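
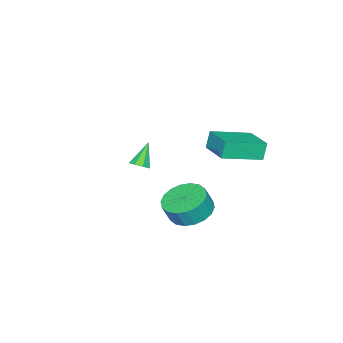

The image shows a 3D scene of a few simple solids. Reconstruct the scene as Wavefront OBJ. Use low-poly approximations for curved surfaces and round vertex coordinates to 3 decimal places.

v -0.508 1.966 -0.966
v -0.815 1.991 -0.067
v 0.441 3.298 -0.678
v 0.134 3.323 0.22
v 1.046 0.737 -0.4
v 0.739 0.762 0.498
v 1.995 2.069 -0.113
v 1.688 2.094 0.786
v 3.202 1.287 -3.115
v 4.171 1.064 -3.509
v 4.508 0.85 -2.559
v 3.538 1.073 -2.165
v 4.2 1.53 -3.414
v 4.537 1.316 -2.465
v 4.031 1.947 -3.26
v 4.367 1.734 -2.311
v 3.697 2.234 -3.078
v 4.034 2.021 -2.128
v 3.266 2.333 -2.902
v 3.603 2.12 -1.953
v 2.822 2.225 -2.769
v 3.158 2.012 -1.819
v 2.453 1.931 -2.704
v 2.789 1.718 -1.755
v 2.232 1.51 -2.721
v 2.569 1.296 -1.771
v 2.203 1.044 -2.815
v 2.54 0.83 -1.866
v 2.373 0.626 -2.969
v 2.709 0.413 -2.02
v 2.706 0.339 -3.152
v 3.043 0.126 -2.202
v 3.137 0.24 -3.327
v 3.474 0.027 -2.378
v 3.582 0.348 -3.461
v 3.918 0.135 -2.511
v 3.951 0.642 -3.525
v 4.287 0.429 -2.576
v -0.321 -3.633 -3.925
v -0.026 -3.243 -3.697
v -1.179 -3.647 -2.795
v -0.334 -3.093 -3.929
v -0.634 -3.26 -4.159
v -0.751 -3.646 -4.252
v -0.616 -4.024 -4.154
v -0.308 -4.173 -3.922
v -0.008 -4.006 -3.692
v 0.109 -3.621 -3.599
f 2 4 1
f 5 2 1
f 1 4 3
f 3 5 1
f 2 8 4
f 6 2 5
f 6 8 2
f 4 8 3
f 7 5 3
f 3 8 7
f 7 6 5
f 8 6 7
f 10 9 13
f 10 13 11
f 11 13 14
f 11 14 12
f 13 9 15
f 13 15 14
f 14 15 16
f 14 16 12
f 15 9 17
f 15 17 16
f 16 17 18
f 16 18 12
f 17 9 19
f 17 19 18
f 18 19 20
f 18 20 12
f 19 9 21
f 19 21 20
f 20 21 22
f 20 22 12
f 21 9 23
f 21 23 22
f 22 23 24
f 22 24 12
f 23 9 25
f 23 25 24
f 24 25 26
f 24 26 12
f 25 9 27
f 25 27 26
f 26 27 28
f 26 28 12
f 27 9 29
f 27 29 28
f 28 29 30
f 28 30 12
f 29 9 31
f 29 31 30
f 30 31 32
f 30 32 12
f 31 9 33
f 31 33 32
f 32 33 34
f 32 34 12
f 33 9 35
f 33 35 34
f 34 35 36
f 34 36 12
f 35 9 37
f 35 37 36
f 36 37 38
f 36 38 12
f 37 9 10
f 37 10 38
f 38 10 11
f 38 11 12
f 40 39 42
f 40 42 41
f 42 39 43
f 42 43 41
f 43 39 44
f 43 44 41
f 44 39 45
f 44 45 41
f 45 39 46
f 45 46 41
f 46 39 47
f 46 47 41
f 47 39 48
f 47 48 41
f 48 39 40
f 48 40 41



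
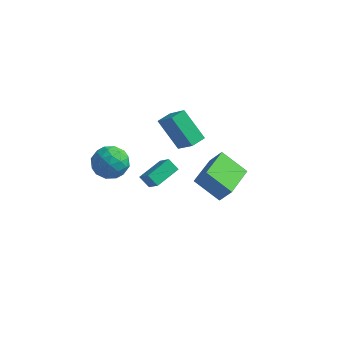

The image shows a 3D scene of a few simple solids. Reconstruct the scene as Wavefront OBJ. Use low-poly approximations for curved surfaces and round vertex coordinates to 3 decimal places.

v 3.014 -2.82 1.349
v 3.62 -2.765 2.204
v 2.965 -0.843 1.255
v 3.571 -0.788 2.11
v 4.369 -2.832 0.39
v 4.975 -2.777 1.245
v 4.32 -0.855 0.296
v 4.926 -0.8 1.151
v 0.706 0.364 0.319
v -0.582 0.719 1.752
v 1.018 1.161 0.402
v -0.27 1.516 1.835
v 1.71 -0.136 1.345
v 0.422 0.219 2.778
v 2.022 0.661 1.428
v 0.734 1.016 2.861
v -2.719 -0.05 -0.922
v -1.935 -0.343 -0.285
v -2.885 -1.657 -1.455
v -2.101 -1.95 -0.818
v -3.022 -1.645 -0.413
v -2.92 -0.652 -0.083
v -1.9 -1.348 -1.657
v -1.798 -0.355 -1.327
v -1.429 -1.145 -0.739
v -2.123 -1.328 0.03
v -2.697 -0.672 -1.77
v -3.391 -0.855 -1.001
v -2.313 -0.055 -0.557
v -2.507 -1.945 -1.183
v -3.049 -1.766 -0.945
v -2.588 -1.937 -0.571
v -2.891 -0.237 -0.438
v -2.431 -0.409 -0.064
v -3.07 -1.175 -0.139
v -2.389 -1.591 -1.676
v -1.929 -1.763 -1.302
v -2.232 -0.063 -1.169
v -1.771 -0.234 -0.795
v -1.75 -0.825 -1.601
v -1.554 -0.699 -0.449
v -1.652 -1.643 -0.762
v -1.534 -1.29 -1.255
v -1.474 -0.706 -1.062
v -1.962 -0.807 0.003
v -2.06 -1.751 -0.311
v -2.601 -1.572 -0.072
v -2.541 -0.988 0.121
v -1.665 -1.278 -0.264
v -2.76 -0.249 -1.429
v -2.858 -1.193 -1.743
v -2.279 -1.012 -1.861
v -2.219 -0.428 -1.668
v -3.168 -0.357 -0.978
v -3.266 -1.301 -1.291
v -3.346 -1.294 -0.678
v -3.286 -0.71 -0.485
v -3.155 -0.722 -1.476
v -1.35 1.231 -4.399
v -1.937 1.3 -3.844
v -0.835 2.645 -4.029
v -1.421 2.714 -3.475
v -0.619 0.746 -3.565
v -1.205 0.815 -3.011
v -0.103 2.16 -3.196
v -0.69 2.229 -2.641
f 2 4 1
f 5 2 1
f 1 4 3
f 3 5 1
f 2 8 4
f 6 2 5
f 6 8 2
f 4 8 3
f 7 5 3
f 3 8 7
f 7 6 5
f 8 6 7
f 10 12 9
f 13 10 9
f 9 12 11
f 11 13 9
f 10 16 12
f 14 10 13
f 14 16 10
f 12 16 11
f 15 13 11
f 11 16 15
f 15 14 13
f 16 14 15
f 17 54 33
f 54 28 57
f 33 57 22
f 54 57 33
f 17 33 29
f 33 22 34
f 29 34 18
f 33 34 29
f 17 29 38
f 29 18 39
f 38 39 24
f 29 39 38
f 17 38 50
f 38 24 53
f 50 53 27
f 38 53 50
f 17 50 54
f 50 27 58
f 54 58 28
f 50 58 54
f 18 34 45
f 34 22 48
f 45 48 26
f 34 48 45
f 22 57 35
f 57 28 56
f 35 56 21
f 57 56 35
f 28 58 55
f 58 27 51
f 55 51 19
f 58 51 55
f 27 53 52
f 53 24 40
f 52 40 23
f 53 40 52
f 24 39 44
f 39 18 41
f 44 41 25
f 39 41 44
f 20 46 32
f 46 26 47
f 32 47 21
f 46 47 32
f 20 32 30
f 32 21 31
f 30 31 19
f 32 31 30
f 20 30 37
f 30 19 36
f 37 36 23
f 30 36 37
f 20 37 42
f 37 23 43
f 42 43 25
f 37 43 42
f 20 42 46
f 42 25 49
f 46 49 26
f 42 49 46
f 21 47 35
f 47 26 48
f 35 48 22
f 47 48 35
f 19 31 55
f 31 21 56
f 55 56 28
f 31 56 55
f 23 36 52
f 36 19 51
f 52 51 27
f 36 51 52
f 25 43 44
f 43 23 40
f 44 40 24
f 43 40 44
f 26 49 45
f 49 25 41
f 45 41 18
f 49 41 45
f 60 62 59
f 63 60 59
f 59 62 61
f 61 63 59
f 60 66 62
f 64 60 63
f 64 66 60
f 62 66 61
f 65 63 61
f 61 66 65
f 65 64 63
f 66 64 65



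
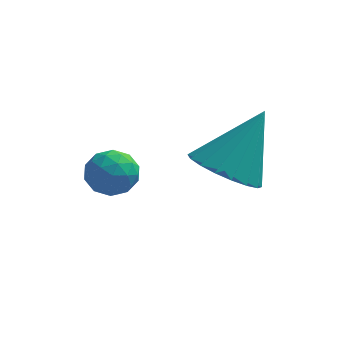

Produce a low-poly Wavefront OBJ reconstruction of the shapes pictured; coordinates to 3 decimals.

v 1.574 1.855 3.025
v 1.786 1.538 3.605
v 0.514 1.822 3.395
v 0.726 1.505 3.975
v 0.893 2.169 3.861
v 1.548 2.19 3.633
v 0.752 1.17 3.367
v 1.407 1.191 3.139
v 1.278 1.115 3.816
v 1.365 1.732 4.122
v 0.935 1.628 2.878
v 1.022 2.245 3.184
v 1.773 1.7 3.283
v 0.527 1.66 3.717
v 0.625 2.051 3.651
v 0.75 1.865 3.991
v 1.633 2.082 3.299
v 1.758 1.896 3.64
v 1.233 2.267 3.79
v 0.542 1.464 3.36
v 0.667 1.278 3.701
v 1.55 1.495 3.009
v 1.675 1.309 3.349
v 1.067 1.093 3.21
v 1.599 1.265 3.748
v 0.976 1.245 3.965
v 0.992 1.048 3.608
v 1.376 1.061 3.474
v 1.65 1.628 3.927
v 1.028 1.608 4.145
v 1.126 1.998 4.078
v 1.511 2.01 3.943
v 1.352 1.379 4.051
v 1.272 1.752 2.855
v 0.65 1.732 3.073
v 0.789 1.35 3.057
v 1.174 1.362 2.922
v 1.324 2.115 3.035
v 0.701 2.095 3.252
v 0.924 2.299 3.526
v 1.308 2.312 3.392
v 0.948 1.981 2.949
v 3.558 3.431 2.61
v 4.35 3.725 2.056
v 4.402 4.289 4.27
v 4.067 4.073 2.019
v 3.684 4.293 2.1
v 3.276 4.343 2.282
v 2.924 4.212 2.528
v 2.697 3.926 2.791
v 2.641 3.542 3.018
v 2.767 3.136 3.165
v 3.05 2.789 3.201
v 3.433 2.568 3.12
v 3.841 2.518 2.939
v 4.193 2.649 2.692
v 4.42 2.935 2.429
v 4.476 3.319 2.202
f 1 38 17
f 38 12 41
f 17 41 6
f 38 41 17
f 1 17 13
f 17 6 18
f 13 18 2
f 17 18 13
f 1 13 22
f 13 2 23
f 22 23 8
f 13 23 22
f 1 22 34
f 22 8 37
f 34 37 11
f 22 37 34
f 1 34 38
f 34 11 42
f 38 42 12
f 34 42 38
f 2 18 29
f 18 6 32
f 29 32 10
f 18 32 29
f 6 41 19
f 41 12 40
f 19 40 5
f 41 40 19
f 12 42 39
f 42 11 35
f 39 35 3
f 42 35 39
f 11 37 36
f 37 8 24
f 36 24 7
f 37 24 36
f 8 23 28
f 23 2 25
f 28 25 9
f 23 25 28
f 4 30 16
f 30 10 31
f 16 31 5
f 30 31 16
f 4 16 14
f 16 5 15
f 14 15 3
f 16 15 14
f 4 14 21
f 14 3 20
f 21 20 7
f 14 20 21
f 4 21 26
f 21 7 27
f 26 27 9
f 21 27 26
f 4 26 30
f 26 9 33
f 30 33 10
f 26 33 30
f 5 31 19
f 31 10 32
f 19 32 6
f 31 32 19
f 3 15 39
f 15 5 40
f 39 40 12
f 15 40 39
f 7 20 36
f 20 3 35
f 36 35 11
f 20 35 36
f 9 27 28
f 27 7 24
f 28 24 8
f 27 24 28
f 10 33 29
f 33 9 25
f 29 25 2
f 33 25 29
f 44 43 46
f 44 46 45
f 46 43 47
f 46 47 45
f 47 43 48
f 47 48 45
f 48 43 49
f 48 49 45
f 49 43 50
f 49 50 45
f 50 43 51
f 50 51 45
f 51 43 52
f 51 52 45
f 52 43 53
f 52 53 45
f 53 43 54
f 53 54 45
f 54 43 55
f 54 55 45
f 55 43 56
f 55 56 45
f 56 43 57
f 56 57 45
f 57 43 58
f 57 58 45
f 58 43 44
f 58 44 45



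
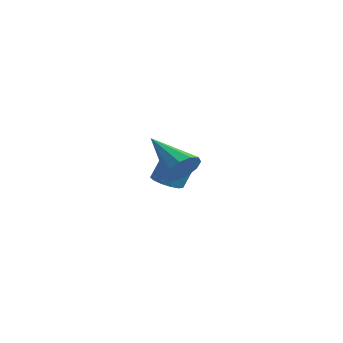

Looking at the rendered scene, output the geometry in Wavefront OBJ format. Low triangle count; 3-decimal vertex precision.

v -1.055 1.106 -1.768
v -0.41 0.745 -1.741
v -0.179 1.253 -0.446
v -0.825 1.614 -0.472
v -0.328 1.121 -1.903
v -0.097 1.628 -0.608
v -0.477 1.491 -2.022
v -0.246 1.999 -0.726
v -0.809 1.74 -2.06
v -0.579 2.248 -0.765
v -1.22 1.787 -2.005
v -0.99 2.295 -0.71
v -1.578 1.618 -1.875
v -1.348 2.126 -0.58
v -1.771 1.287 -1.711
v -1.54 1.794 -0.416
v -1.736 0.898 -1.565
v -1.505 1.406 -0.27
v -1.485 0.575 -1.483
v -1.254 1.083 -0.188
v -1.097 0.421 -1.491
v -0.867 0.929 -0.196
v -0.697 0.484 -1.588
v -0.466 0.992 -0.293
v 4.431 -2.794 1.562
v 4.759 -3.276 2.125
v 2.569 -2.806 2.638
v 4.836 -2.801 2.264
v 4.758 -2.324 2.135
v 4.556 -2.026 1.787
v 4.305 -2.022 1.353
v 4.103 -2.313 1
v 4.026 -2.788 0.861
v 4.103 -3.265 0.99
v 4.306 -3.563 1.338
v 4.556 -3.567 1.771
f 2 1 5
f 2 5 3
f 3 5 6
f 3 6 4
f 5 1 7
f 5 7 6
f 6 7 8
f 6 8 4
f 7 1 9
f 7 9 8
f 8 9 10
f 8 10 4
f 9 1 11
f 9 11 10
f 10 11 12
f 10 12 4
f 11 1 13
f 11 13 12
f 12 13 14
f 12 14 4
f 13 1 15
f 13 15 14
f 14 15 16
f 14 16 4
f 15 1 17
f 15 17 16
f 16 17 18
f 16 18 4
f 17 1 19
f 17 19 18
f 18 19 20
f 18 20 4
f 19 1 21
f 19 21 20
f 20 21 22
f 20 22 4
f 21 1 23
f 21 23 22
f 22 23 24
f 22 24 4
f 23 1 2
f 23 2 24
f 24 2 3
f 24 3 4
f 26 25 28
f 26 28 27
f 28 25 29
f 28 29 27
f 29 25 30
f 29 30 27
f 30 25 31
f 30 31 27
f 31 25 32
f 31 32 27
f 32 25 33
f 32 33 27
f 33 25 34
f 33 34 27
f 34 25 35
f 34 35 27
f 35 25 36
f 35 36 27
f 36 25 26
f 36 26 27



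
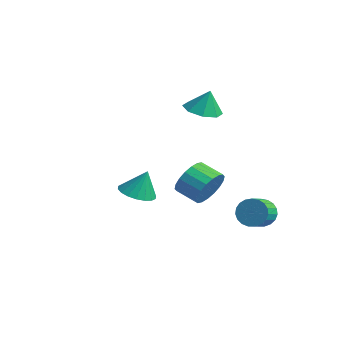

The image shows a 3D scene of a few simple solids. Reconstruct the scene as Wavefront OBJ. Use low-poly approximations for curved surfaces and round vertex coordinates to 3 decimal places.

v 2.758 -2.327 -1.315
v 3.246 -3.027 -1.208
v 3.022 -1.953 -0.065
v 3.496 -2.768 -1.338
v 3.6 -2.421 -1.464
v 3.537 -2.056 -1.56
v 3.32 -1.745 -1.607
v 2.991 -1.548 -1.596
v 2.617 -1.506 -1.53
v 2.27 -1.627 -1.421
v 2.02 -1.886 -1.291
v 1.917 -2.232 -1.165
v 1.98 -2.597 -1.069
v 2.197 -2.909 -1.022
v 2.525 -3.105 -1.033
v 2.9 -3.147 -1.099
v -1.216 3.24 1.242
v -0.404 2.755 1.155
v -0.944 3.48 2.438
v -0.325 3.46 0.995
v -0.769 4.036 0.98
v -1.474 4.146 1.119
v -2.028 3.725 1.329
v -2.106 3.02 1.488
v -1.663 2.444 1.503
v -0.958 2.334 1.365
v 3.234 3.579 -3.648
v 3.627 3.505 -4.318
v 4.119 2.708 -3.942
v 3.726 2.781 -3.272
v 3.819 3.704 -4.148
v 4.311 2.906 -3.772
v 3.91 3.881 -3.892
v 4.402 3.083 -3.516
v 3.885 4.006 -3.594
v 4.377 3.208 -3.218
v 3.746 4.057 -3.305
v 4.238 3.259 -2.929
v 3.519 4.025 -3.075
v 4.012 3.227 -2.699
v 3.243 3.916 -2.945
v 3.735 3.118 -2.569
v 2.965 3.749 -2.936
v 3.458 2.951 -2.56
v 2.734 3.552 -3.05
v 3.226 2.755 -2.674
v 2.589 3.361 -3.267
v 3.081 2.563 -2.891
v 2.556 3.206 -3.551
v 3.048 2.409 -3.175
v 2.639 3.116 -3.851
v 3.132 2.319 -3.475
v 2.826 3.107 -4.116
v 3.318 2.309 -3.74
v 3.083 3.178 -4.3
v 3.575 2.381 -3.924
v 3.366 3.319 -4.372
v 3.859 2.522 -3.996
v 0.157 2.843 -3.162
v 0.673 2.653 -2.314
v -0.341 2.146 -1.811
v -0.857 2.337 -2.658
v 0.505 3.063 -2.239
v -0.509 2.556 -1.736
v 0.268 3.43 -2.347
v -0.746 2.923 -1.844
v 0.009 3.68 -2.616
v -1.004 3.173 -2.112
v -0.22 3.765 -2.993
v -1.234 3.258 -2.489
v -0.375 3.667 -3.403
v -1.389 3.16 -2.9
v -0.425 3.407 -3.766
v -1.438 2.9 -3.263
v -0.359 3.034 -4.009
v -1.373 2.527 -3.506
v -0.191 2.624 -4.084
v -1.205 2.117 -3.581
v 0.046 2.257 -3.976
v -0.968 1.75 -3.473
v 0.304 2.007 -3.708
v -0.709 1.5 -3.204
v 0.534 1.922 -3.331
v -0.48 1.415 -2.827
v 0.689 2.02 -2.92
v -0.325 1.513 -2.417
v 0.738 2.28 -2.557
v -0.275 1.773 -2.054
f 2 1 4
f 2 4 3
f 4 1 5
f 4 5 3
f 5 1 6
f 5 6 3
f 6 1 7
f 6 7 3
f 7 1 8
f 7 8 3
f 8 1 9
f 8 9 3
f 9 1 10
f 9 10 3
f 10 1 11
f 10 11 3
f 11 1 12
f 11 12 3
f 12 1 13
f 12 13 3
f 13 1 14
f 13 14 3
f 14 1 15
f 14 15 3
f 15 1 16
f 15 16 3
f 16 1 2
f 16 2 3
f 18 17 20
f 18 20 19
f 20 17 21
f 20 21 19
f 21 17 22
f 21 22 19
f 22 17 23
f 22 23 19
f 23 17 24
f 23 24 19
f 24 17 25
f 24 25 19
f 25 17 26
f 25 26 19
f 26 17 18
f 26 18 19
f 28 27 31
f 28 31 29
f 29 31 32
f 29 32 30
f 31 27 33
f 31 33 32
f 32 33 34
f 32 34 30
f 33 27 35
f 33 35 34
f 34 35 36
f 34 36 30
f 35 27 37
f 35 37 36
f 36 37 38
f 36 38 30
f 37 27 39
f 37 39 38
f 38 39 40
f 38 40 30
f 39 27 41
f 39 41 40
f 40 41 42
f 40 42 30
f 41 27 43
f 41 43 42
f 42 43 44
f 42 44 30
f 43 27 45
f 43 45 44
f 44 45 46
f 44 46 30
f 45 27 47
f 45 47 46
f 46 47 48
f 46 48 30
f 47 27 49
f 47 49 48
f 48 49 50
f 48 50 30
f 49 27 51
f 49 51 50
f 50 51 52
f 50 52 30
f 51 27 53
f 51 53 52
f 52 53 54
f 52 54 30
f 53 27 55
f 53 55 54
f 54 55 56
f 54 56 30
f 55 27 57
f 55 57 56
f 56 57 58
f 56 58 30
f 57 27 28
f 57 28 58
f 58 28 29
f 58 29 30
f 60 59 63
f 60 63 61
f 61 63 64
f 61 64 62
f 63 59 65
f 63 65 64
f 64 65 66
f 64 66 62
f 65 59 67
f 65 67 66
f 66 67 68
f 66 68 62
f 67 59 69
f 67 69 68
f 68 69 70
f 68 70 62
f 69 59 71
f 69 71 70
f 70 71 72
f 70 72 62
f 71 59 73
f 71 73 72
f 72 73 74
f 72 74 62
f 73 59 75
f 73 75 74
f 74 75 76
f 74 76 62
f 75 59 77
f 75 77 76
f 76 77 78
f 76 78 62
f 77 59 79
f 77 79 78
f 78 79 80
f 78 80 62
f 79 59 81
f 79 81 80
f 80 81 82
f 80 82 62
f 81 59 83
f 81 83 82
f 82 83 84
f 82 84 62
f 83 59 85
f 83 85 84
f 84 85 86
f 84 86 62
f 85 59 87
f 85 87 86
f 86 87 88
f 86 88 62
f 87 59 60
f 87 60 88
f 88 60 61
f 88 61 62



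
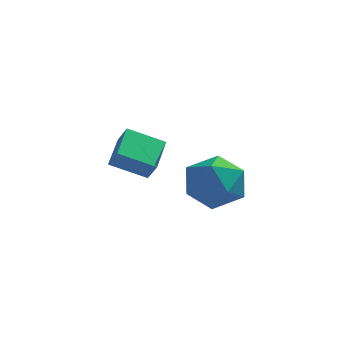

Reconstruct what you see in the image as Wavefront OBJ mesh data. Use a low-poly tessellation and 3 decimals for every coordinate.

v 2.677 -2.109 -0.196
v 3.259 -1.839 -1.094
v 2.121 -3.601 -1.006
v 2.703 -3.331 -1.904
v 3.224 -3.621 -0.975
v 3.568 -2.699 -0.474
v 1.812 -2.741 -1.626
v 2.156 -1.819 -1.125
v 2.725 -2.229 -1.978
v 3.598 -2.773 -1.575
v 1.782 -2.667 -0.525
v 2.655 -3.211 -0.122
v -1.311 0.112 -1.993
v -1.278 1.447 -1.454
v -0.047 0.328 -2.604
v -0.014 1.662 -2.064
v -0.946 -0.162 -1.336
v -0.913 1.172 -0.796
v 0.318 0.053 -1.946
v 0.351 1.388 -1.407
f 1 12 6
f 1 6 2
f 1 2 8
f 1 8 11
f 1 11 12
f 2 6 10
f 6 12 5
f 12 11 3
f 11 8 7
f 8 2 9
f 4 10 5
f 4 5 3
f 4 3 7
f 4 7 9
f 4 9 10
f 5 10 6
f 3 5 12
f 7 3 11
f 9 7 8
f 10 9 2
f 14 16 13
f 17 14 13
f 13 16 15
f 15 17 13
f 14 20 16
f 18 14 17
f 18 20 14
f 16 20 15
f 19 17 15
f 15 20 19
f 19 18 17
f 20 18 19



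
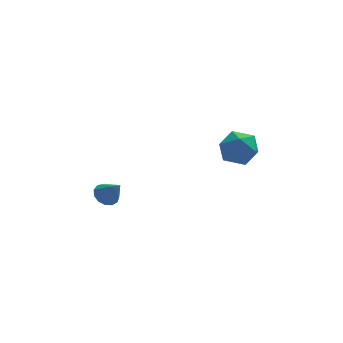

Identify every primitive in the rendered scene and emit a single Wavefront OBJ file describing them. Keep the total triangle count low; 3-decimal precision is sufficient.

v 1.809 1.372 -1.848
v 2.612 1.01 -1.377
v 0.868 0.85 -0.643
v 1.671 0.488 -0.172
v 1.544 1.475 -0.257
v 2.126 1.798 -1.002
v 1.354 0.062 -1.018
v 1.936 0.385 -1.763
v 2.331 0.201 -0.864
v 2.449 1.074 -0.394
v 1.031 0.786 -1.626
v 1.149 1.659 -1.156
v -4.045 0.799 -3.318
v -3.59 0.601 -3.706
v -3.515 0.181 -2.382
v -3.477 0.908 -3.568
v -3.545 1.18 -3.35
v -3.771 1.331 -3.122
v -4.084 1.313 -2.956
v -4.385 1.132 -2.905
v -4.578 0.845 -2.985
v -4.602 0.543 -3.171
v -4.449 0.322 -3.403
v -4.168 0.253 -3.608
v -3.847 0.357 -3.721
f 1 12 6
f 1 6 2
f 1 2 8
f 1 8 11
f 1 11 12
f 2 6 10
f 6 12 5
f 12 11 3
f 11 8 7
f 8 2 9
f 4 10 5
f 4 5 3
f 4 3 7
f 4 7 9
f 4 9 10
f 5 10 6
f 3 5 12
f 7 3 11
f 9 7 8
f 10 9 2
f 14 13 16
f 14 16 15
f 16 13 17
f 16 17 15
f 17 13 18
f 17 18 15
f 18 13 19
f 18 19 15
f 19 13 20
f 19 20 15
f 20 13 21
f 20 21 15
f 21 13 22
f 21 22 15
f 22 13 23
f 22 23 15
f 23 13 24
f 23 24 15
f 24 13 25
f 24 25 15
f 25 13 14
f 25 14 15



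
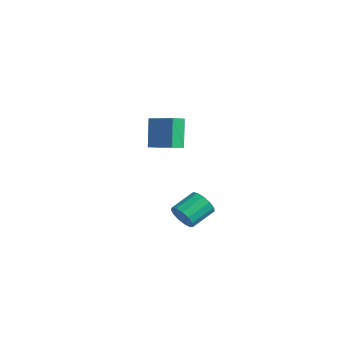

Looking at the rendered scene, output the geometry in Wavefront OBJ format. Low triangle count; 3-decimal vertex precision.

v 3.524 -2.285 -3.341
v 3.91 -2.592 -2.612
v 3.903 -1.083 -1.971
v 3.516 -0.775 -2.699
v 4.276 -2.46 -2.919
v 4.269 -0.95 -2.278
v 4.404 -2.272 -3.36
v 4.396 -0.762 -2.719
v 4.251 -2.088 -3.795
v 4.244 -0.579 -3.154
v 3.868 -1.967 -4.085
v 3.861 -0.457 -3.444
v 3.376 -1.946 -4.139
v 3.368 -0.437 -3.498
v 2.93 -2.033 -3.94
v 2.923 -0.524 -3.298
v 2.673 -2.2 -3.55
v 2.666 -0.691 -2.909
v 2.686 -2.394 -3.094
v 2.679 -0.884 -2.452
v 2.965 -2.553 -2.716
v 2.958 -1.044 -2.075
v 3.422 -2.627 -2.536
v 3.414 -1.117 -1.895
v -4.249 1.444 -2.6
v -5.076 2.169 -0.776
v -4.308 2.382 -2.999
v -5.135 3.106 -1.174
v -2.465 1.834 -1.946
v -3.292 2.558 -0.121
v -2.524 2.771 -2.344
v -3.351 3.496 -0.52
f 2 1 5
f 2 5 3
f 3 5 6
f 3 6 4
f 5 1 7
f 5 7 6
f 6 7 8
f 6 8 4
f 7 1 9
f 7 9 8
f 8 9 10
f 8 10 4
f 9 1 11
f 9 11 10
f 10 11 12
f 10 12 4
f 11 1 13
f 11 13 12
f 12 13 14
f 12 14 4
f 13 1 15
f 13 15 14
f 14 15 16
f 14 16 4
f 15 1 17
f 15 17 16
f 16 17 18
f 16 18 4
f 17 1 19
f 17 19 18
f 18 19 20
f 18 20 4
f 19 1 21
f 19 21 20
f 20 21 22
f 20 22 4
f 21 1 23
f 21 23 22
f 22 23 24
f 22 24 4
f 23 1 2
f 23 2 24
f 24 2 3
f 24 3 4
f 26 28 25
f 29 26 25
f 25 28 27
f 27 29 25
f 26 32 28
f 30 26 29
f 30 32 26
f 28 32 27
f 31 29 27
f 27 32 31
f 31 30 29
f 32 30 31



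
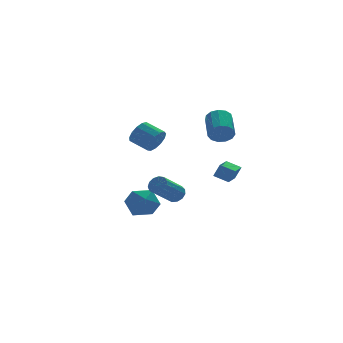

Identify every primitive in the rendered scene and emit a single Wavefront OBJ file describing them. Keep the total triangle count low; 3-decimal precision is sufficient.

v 2.388 0.765 1.743
v 2.625 0.379 2.366
v 3.229 1.869 3.059
v 2.992 2.255 2.437
v 2.957 0.375 2.086
v 3.56 1.865 2.779
v 3.108 0.495 1.698
v 3.711 1.984 2.391
v 3.03 0.701 1.323
v 3.634 2.19 2.017
v 2.749 0.927 1.083
v 3.353 2.416 1.776
v 2.353 1.102 1.052
v 2.957 2.591 1.745
v 1.968 1.17 1.24
v 2.572 2.659 1.933
v 1.717 1.109 1.589
v 2.321 2.599 2.282
v 1.679 0.94 1.986
v 2.282 2.429 2.679
v 1.866 0.715 2.307
v 2.469 2.204 3
v 2.218 0.506 2.448
v 2.822 1.995 3.141
v -0.161 1.248 -2.538
v 0.071 1.595 -2.067
v -1.306 1 -0.95
v -1.539 0.652 -1.422
v -0.159 1.802 -2.24
v -1.536 1.207 -1.123
v -0.39 1.834 -2.508
v -1.767 1.239 -1.391
v -0.548 1.679 -2.785
v -1.925 1.084 -1.669
v -0.584 1.388 -2.984
v -1.961 0.792 -1.868
v -0.485 1.051 -3.042
v -1.862 0.456 -1.926
v -0.284 0.778 -2.94
v -1.661 0.182 -1.823
v -0.044 0.653 -2.71
v -1.421 0.058 -1.593
v 0.159 0.717 -2.425
v -1.218 0.122 -1.309
v 0.26 0.95 -2.177
v -1.117 0.355 -1.061
v 0.227 1.277 -2.043
v -1.15 0.682 -0.927
v -3.178 -2.692 3.06
v -2.77 -2.769 3.709
v -3.355 -1.824 4.188
v -3.762 -1.748 3.54
v -2.544 -2.5 3.454
v -3.129 -1.555 3.933
v -2.52 -2.292 3.074
v -3.105 -1.347 3.553
v -2.704 -2.211 2.69
v -3.289 -1.267 3.169
v -3.039 -2.283 2.423
v -3.624 -1.338 2.902
v -3.417 -2.485 2.359
v -4.002 -1.54 2.838
v -3.72 -2.753 2.517
v -4.305 -1.808 2.996
v -3.85 -3.001 2.848
v -4.435 -2.056 3.327
v -3.767 -3.152 3.246
v -4.352 -2.207 3.726
v -3.497 -3.156 3.586
v -4.081 -2.211 4.065
v -3.125 -3.014 3.758
v -3.71 -2.069 4.237
v -1.757 4.58 -3.999
v -0.788 4.687 -4.582
v -1.192 2.953 -3.358
v -0.223 3.06 -3.941
v -0.428 3.736 -3.052
v -0.778 4.741 -3.448
v -1.202 2.899 -4.492
v -1.552 3.904 -4.888
v -0.446 3.648 -4.887
v 0.033 4.165 -3.996
v -2.013 3.475 -3.944
v -1.534 3.992 -3.053
v 1.094 -0.811 -0.699
v 1.404 -0.973 0.108
v 1.974 0.12 -0.851
v 2.284 -0.042 -0.043
v 1.696 -1.438 -1.057
v 2.006 -1.6 -0.249
v 2.576 -0.507 -1.208
v 2.886 -0.669 -0.401
f 2 1 5
f 2 5 3
f 3 5 6
f 3 6 4
f 5 1 7
f 5 7 6
f 6 7 8
f 6 8 4
f 7 1 9
f 7 9 8
f 8 9 10
f 8 10 4
f 9 1 11
f 9 11 10
f 10 11 12
f 10 12 4
f 11 1 13
f 11 13 12
f 12 13 14
f 12 14 4
f 13 1 15
f 13 15 14
f 14 15 16
f 14 16 4
f 15 1 17
f 15 17 16
f 16 17 18
f 16 18 4
f 17 1 19
f 17 19 18
f 18 19 20
f 18 20 4
f 19 1 21
f 19 21 20
f 20 21 22
f 20 22 4
f 21 1 23
f 21 23 22
f 22 23 24
f 22 24 4
f 23 1 2
f 23 2 24
f 24 2 3
f 24 3 4
f 26 25 29
f 26 29 27
f 27 29 30
f 27 30 28
f 29 25 31
f 29 31 30
f 30 31 32
f 30 32 28
f 31 25 33
f 31 33 32
f 32 33 34
f 32 34 28
f 33 25 35
f 33 35 34
f 34 35 36
f 34 36 28
f 35 25 37
f 35 37 36
f 36 37 38
f 36 38 28
f 37 25 39
f 37 39 38
f 38 39 40
f 38 40 28
f 39 25 41
f 39 41 40
f 40 41 42
f 40 42 28
f 41 25 43
f 41 43 42
f 42 43 44
f 42 44 28
f 43 25 45
f 43 45 44
f 44 45 46
f 44 46 28
f 45 25 47
f 45 47 46
f 46 47 48
f 46 48 28
f 47 25 26
f 47 26 48
f 48 26 27
f 48 27 28
f 50 49 53
f 50 53 51
f 51 53 54
f 51 54 52
f 53 49 55
f 53 55 54
f 54 55 56
f 54 56 52
f 55 49 57
f 55 57 56
f 56 57 58
f 56 58 52
f 57 49 59
f 57 59 58
f 58 59 60
f 58 60 52
f 59 49 61
f 59 61 60
f 60 61 62
f 60 62 52
f 61 49 63
f 61 63 62
f 62 63 64
f 62 64 52
f 63 49 65
f 63 65 64
f 64 65 66
f 64 66 52
f 65 49 67
f 65 67 66
f 66 67 68
f 66 68 52
f 67 49 69
f 67 69 68
f 68 69 70
f 68 70 52
f 69 49 71
f 69 71 70
f 70 71 72
f 70 72 52
f 71 49 50
f 71 50 72
f 72 50 51
f 72 51 52
f 73 84 78
f 73 78 74
f 73 74 80
f 73 80 83
f 73 83 84
f 74 78 82
f 78 84 77
f 84 83 75
f 83 80 79
f 80 74 81
f 76 82 77
f 76 77 75
f 76 75 79
f 76 79 81
f 76 81 82
f 77 82 78
f 75 77 84
f 79 75 83
f 81 79 80
f 82 81 74
f 86 88 85
f 89 86 85
f 85 88 87
f 87 89 85
f 86 92 88
f 90 86 89
f 90 92 86
f 88 92 87
f 91 89 87
f 87 92 91
f 91 90 89
f 92 90 91



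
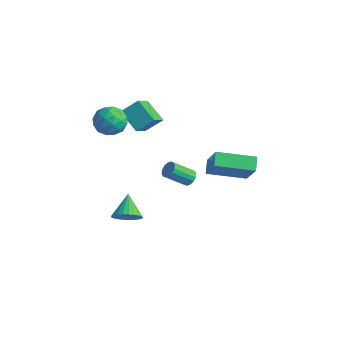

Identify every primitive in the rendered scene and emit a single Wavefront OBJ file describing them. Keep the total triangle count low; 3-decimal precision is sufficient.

v 2.281 0.636 0.32
v 3.363 0.142 1.878
v 3.66 2.191 -0.145
v 4.742 1.697 1.413
v 2.738 0.083 -0.173
v 3.82 -0.411 1.385
v 4.117 1.638 -0.638
v 5.199 1.144 0.92
v -0.34 -2.547 -4.034
v 0.269 -2.549 -3.47
v -1.16 -1.693 -3.146
v 0.347 -2.29 -3.647
v 0.321 -2.069 -3.883
v 0.195 -1.921 -4.142
v -0.013 -1.869 -4.384
v -0.271 -1.919 -4.573
v -0.54 -2.066 -4.681
v -0.778 -2.285 -4.689
v -0.949 -2.544 -4.598
v -1.028 -2.804 -4.422
v -1.002 -3.025 -4.186
v -0.875 -3.172 -3.927
v -0.667 -3.225 -3.685
v -0.409 -3.174 -3.495
v -0.141 -3.028 -3.388
v 0.097 -2.809 -3.38
v -2.613 -2.632 2.702
v -2.289 -2.118 1.963
v -1.251 -2.462 3.417
v -0.927 -1.948 2.678
v -1.607 -1.59 3.248
v -2.449 -1.695 2.806
v -1.091 -2.885 2.574
v -1.933 -2.99 2.132
v -1.349 -2.275 1.884
v -1.667 -1.474 2.3
v -1.873 -3.106 3.08
v -2.191 -2.305 3.496
v -2.571 -2.39 2.27
v -0.969 -2.19 3.11
v -1.369 -1.98 3.446
v -1.178 -1.678 3.011
v -2.665 -2.141 2.765
v -2.474 -1.839 2.331
v -2.073 -1.529 3.086
v -1.066 -2.741 3.049
v -0.875 -2.439 2.615
v -2.362 -2.902 2.369
v -2.171 -2.6 1.934
v -1.467 -3.051 2.294
v -1.828 -2.18 1.789
v -1.027 -2.08 2.209
v -1.123 -2.631 2.148
v -1.618 -2.692 1.888
v -2.015 -1.709 2.033
v -1.214 -1.61 2.454
v -1.613 -1.399 2.789
v -2.108 -1.461 2.529
v -1.462 -1.801 1.987
v -2.326 -2.97 2.926
v -1.525 -2.871 3.347
v -1.432 -3.119 2.851
v -1.927 -3.181 2.591
v -2.513 -2.5 3.171
v -1.712 -2.4 3.591
v -1.922 -1.888 3.492
v -2.417 -1.949 3.232
v -2.078 -2.779 3.393
v -3.374 0.525 1
v -2.734 -0.725 2.028
v -2.888 1.345 1.695
v -2.247 0.095 2.722
v -2.133 0.485 0.178
v -1.492 -0.765 1.205
v -1.646 1.305 0.872
v -1.006 0.055 1.9
v -0.736 2.356 -3.957
v -0.249 2.179 -3.844
v -0.838 1.167 -2.89
v -1.324 1.344 -3.003
v -0.296 2.379 -3.661
v -0.885 1.367 -2.708
v -0.461 2.572 -3.558
v -1.05 1.56 -2.605
v -0.7 2.708 -3.562
v -1.289 1.695 -2.608
v -0.948 2.749 -3.671
v -1.537 1.737 -2.718
v -1.139 2.685 -3.857
v -1.728 1.673 -2.904
v -1.222 2.533 -4.07
v -1.811 1.521 -3.116
v -1.175 2.333 -4.252
v -1.764 1.321 -3.299
v -1.01 2.14 -4.355
v -1.599 1.128 -3.402
v -0.771 2.005 -4.352
v -1.36 0.992 -3.398
v -0.523 1.963 -4.242
v -1.112 0.951 -3.289
v -0.332 2.027 -4.056
v -0.921 1.015 -3.103
f 2 4 1
f 5 2 1
f 1 4 3
f 3 5 1
f 2 8 4
f 6 2 5
f 6 8 2
f 4 8 3
f 7 5 3
f 3 8 7
f 7 6 5
f 8 6 7
f 10 9 12
f 10 12 11
f 12 9 13
f 12 13 11
f 13 9 14
f 13 14 11
f 14 9 15
f 14 15 11
f 15 9 16
f 15 16 11
f 16 9 17
f 16 17 11
f 17 9 18
f 17 18 11
f 18 9 19
f 18 19 11
f 19 9 20
f 19 20 11
f 20 9 21
f 20 21 11
f 21 9 22
f 21 22 11
f 22 9 23
f 22 23 11
f 23 9 24
f 23 24 11
f 24 9 25
f 24 25 11
f 25 9 26
f 25 26 11
f 26 9 10
f 26 10 11
f 27 64 43
f 64 38 67
f 43 67 32
f 64 67 43
f 27 43 39
f 43 32 44
f 39 44 28
f 43 44 39
f 27 39 48
f 39 28 49
f 48 49 34
f 39 49 48
f 27 48 60
f 48 34 63
f 60 63 37
f 48 63 60
f 27 60 64
f 60 37 68
f 64 68 38
f 60 68 64
f 28 44 55
f 44 32 58
f 55 58 36
f 44 58 55
f 32 67 45
f 67 38 66
f 45 66 31
f 67 66 45
f 38 68 65
f 68 37 61
f 65 61 29
f 68 61 65
f 37 63 62
f 63 34 50
f 62 50 33
f 63 50 62
f 34 49 54
f 49 28 51
f 54 51 35
f 49 51 54
f 30 56 42
f 56 36 57
f 42 57 31
f 56 57 42
f 30 42 40
f 42 31 41
f 40 41 29
f 42 41 40
f 30 40 47
f 40 29 46
f 47 46 33
f 40 46 47
f 30 47 52
f 47 33 53
f 52 53 35
f 47 53 52
f 30 52 56
f 52 35 59
f 56 59 36
f 52 59 56
f 31 57 45
f 57 36 58
f 45 58 32
f 57 58 45
f 29 41 65
f 41 31 66
f 65 66 38
f 41 66 65
f 33 46 62
f 46 29 61
f 62 61 37
f 46 61 62
f 35 53 54
f 53 33 50
f 54 50 34
f 53 50 54
f 36 59 55
f 59 35 51
f 55 51 28
f 59 51 55
f 70 72 69
f 73 70 69
f 69 72 71
f 71 73 69
f 70 76 72
f 74 70 73
f 74 76 70
f 72 76 71
f 75 73 71
f 71 76 75
f 75 74 73
f 76 74 75
f 78 77 81
f 78 81 79
f 79 81 82
f 79 82 80
f 81 77 83
f 81 83 82
f 82 83 84
f 82 84 80
f 83 77 85
f 83 85 84
f 84 85 86
f 84 86 80
f 85 77 87
f 85 87 86
f 86 87 88
f 86 88 80
f 87 77 89
f 87 89 88
f 88 89 90
f 88 90 80
f 89 77 91
f 89 91 90
f 90 91 92
f 90 92 80
f 91 77 93
f 91 93 92
f 92 93 94
f 92 94 80
f 93 77 95
f 93 95 94
f 94 95 96
f 94 96 80
f 95 77 97
f 95 97 96
f 96 97 98
f 96 98 80
f 97 77 99
f 97 99 98
f 98 99 100
f 98 100 80
f 99 77 101
f 99 101 100
f 100 101 102
f 100 102 80
f 101 77 78
f 101 78 102
f 102 78 79
f 102 79 80



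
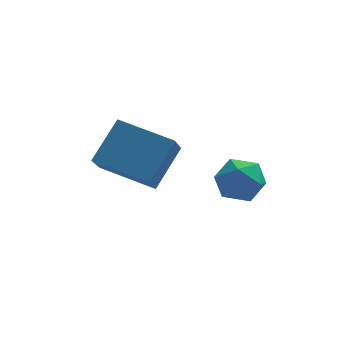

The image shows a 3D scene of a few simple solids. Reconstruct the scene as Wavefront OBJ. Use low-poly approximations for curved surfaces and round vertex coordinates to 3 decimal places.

v 1.589 -1.359 -3.951
v 1.312 -2.331 -2.996
v -0.1 -0.417 -3.481
v -0.376 -1.389 -2.526
v 2.456 -0.411 -2.734
v 2.18 -1.383 -1.779
v 0.768 0.531 -2.264
v 0.491 -0.441 -1.309
v 3.41 -2.931 -2.418
v 4.24 -2.781 -2.195
v 3.62 -4.319 -2.265
v 4.45 -4.169 -2.042
v 3.805 -3.933 -1.504
v 3.675 -3.075 -1.599
v 4.185 -4.025 -2.861
v 4.055 -3.167 -2.956
v 4.719 -3.457 -2.469
v 4.484 -3.4 -1.631
v 3.376 -3.7 -2.829
v 3.141 -3.643 -1.991
f 2 4 1
f 5 2 1
f 1 4 3
f 3 5 1
f 2 8 4
f 6 2 5
f 6 8 2
f 4 8 3
f 7 5 3
f 3 8 7
f 7 6 5
f 8 6 7
f 9 20 14
f 9 14 10
f 9 10 16
f 9 16 19
f 9 19 20
f 10 14 18
f 14 20 13
f 20 19 11
f 19 16 15
f 16 10 17
f 12 18 13
f 12 13 11
f 12 11 15
f 12 15 17
f 12 17 18
f 13 18 14
f 11 13 20
f 15 11 19
f 17 15 16
f 18 17 10



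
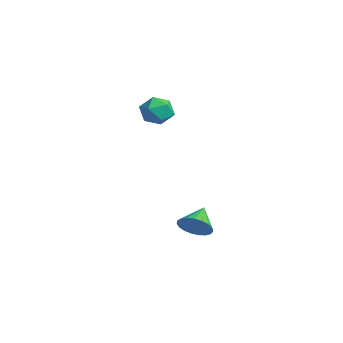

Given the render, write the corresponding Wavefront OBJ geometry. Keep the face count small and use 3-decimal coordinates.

v -0.981 2.026 2.375
v -0.717 2.439 1.869
v 0.017 1.481 2.451
v 0.281 1.894 1.945
v 0.132 2.164 2.579
v -0.485 2.501 2.532
v -0.215 1.419 1.788
v -0.832 1.756 1.741
v -0.243 2.064 1.507
v -0.029 2.525 1.995
v -0.671 1.395 2.325
v -0.457 1.856 2.813
v 2.38 2.315 -2.59
v 2.857 2.389 -2.112
v 1.72 2.945 -2.03
v 2.915 2.604 -2.286
v 2.88 2.77 -2.512
v 2.758 2.857 -2.752
v 2.571 2.85 -2.965
v 2.351 2.751 -3.112
v 2.136 2.576 -3.169
v 1.963 2.357 -3.126
v 1.862 2.13 -2.991
v 1.851 1.935 -2.786
v 1.931 1.807 -2.547
v 2.088 1.766 -2.316
v 2.296 1.82 -2.132
v 2.519 1.96 -2.028
v 2.717 2.161 -2.02
f 1 12 6
f 1 6 2
f 1 2 8
f 1 8 11
f 1 11 12
f 2 6 10
f 6 12 5
f 12 11 3
f 11 8 7
f 8 2 9
f 4 10 5
f 4 5 3
f 4 3 7
f 4 7 9
f 4 9 10
f 5 10 6
f 3 5 12
f 7 3 11
f 9 7 8
f 10 9 2
f 14 13 16
f 14 16 15
f 16 13 17
f 16 17 15
f 17 13 18
f 17 18 15
f 18 13 19
f 18 19 15
f 19 13 20
f 19 20 15
f 20 13 21
f 20 21 15
f 21 13 22
f 21 22 15
f 22 13 23
f 22 23 15
f 23 13 24
f 23 24 15
f 24 13 25
f 24 25 15
f 25 13 26
f 25 26 15
f 26 13 27
f 26 27 15
f 27 13 28
f 27 28 15
f 28 13 29
f 28 29 15
f 29 13 14
f 29 14 15



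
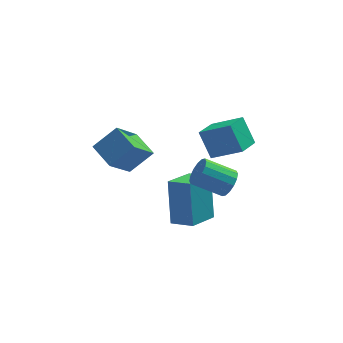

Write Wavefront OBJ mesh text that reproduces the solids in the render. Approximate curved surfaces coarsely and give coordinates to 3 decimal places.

v -0.446 3.829 -1.62
v 0.371 4.072 -0.894
v 0.243 4.624 -2.661
v 1.06 4.867 -1.935
v 0.08 2.973 -1.925
v 0.897 3.216 -1.199
v 0.769 3.768 -2.966
v 1.586 4.011 -2.24
v 3.707 -0.034 -0.419
v 3.968 -0.008 0.031
v 2.993 0.119 0.588
v 2.733 0.094 0.139
v 3.952 0.246 -0.055
v 2.977 0.374 0.502
v 3.871 0.426 -0.238
v 2.896 0.553 0.319
v 3.746 0.482 -0.47
v 2.771 0.61 0.087
v 3.61 0.401 -0.688
v 2.636 0.528 -0.13
v 3.501 0.202 -0.833
v 2.526 0.33 -0.276
v 3.447 -0.059 -0.868
v 2.472 0.068 -0.311
v 3.463 -0.314 -0.782
v 2.488 -0.186 -0.225
v 3.544 -0.493 -0.599
v 2.569 -0.366 -0.042
v 3.669 -0.55 -0.367
v 2.694 -0.422 0.19
v 3.804 -0.468 -0.15
v 2.83 -0.341 0.408
v 3.914 -0.27 -0.004
v 2.939 -0.142 0.553
v 2.605 0.246 -2.752
v 2.563 0.97 -1.258
v 1.93 0.703 -2.992
v 1.888 1.427 -1.499
v 3.352 1.133 -3.161
v 3.31 1.857 -1.668
v 2.677 1.59 -3.402
v 2.635 2.314 -1.908
v 4.356 2.197 -0.781
v 3.994 2.708 0.123
v 3.37 2.596 -1.4
v 3.009 3.107 -0.496
v 4.851 3.013 -1.044
v 4.49 3.524 -0.14
v 3.866 3.412 -1.663
v 3.504 3.923 -0.759
f 2 4 1
f 5 2 1
f 1 4 3
f 3 5 1
f 2 8 4
f 6 2 5
f 6 8 2
f 4 8 3
f 7 5 3
f 3 8 7
f 7 6 5
f 8 6 7
f 10 9 13
f 10 13 11
f 11 13 14
f 11 14 12
f 13 9 15
f 13 15 14
f 14 15 16
f 14 16 12
f 15 9 17
f 15 17 16
f 16 17 18
f 16 18 12
f 17 9 19
f 17 19 18
f 18 19 20
f 18 20 12
f 19 9 21
f 19 21 20
f 20 21 22
f 20 22 12
f 21 9 23
f 21 23 22
f 22 23 24
f 22 24 12
f 23 9 25
f 23 25 24
f 24 25 26
f 24 26 12
f 25 9 27
f 25 27 26
f 26 27 28
f 26 28 12
f 27 9 29
f 27 29 28
f 28 29 30
f 28 30 12
f 29 9 31
f 29 31 30
f 30 31 32
f 30 32 12
f 31 9 33
f 31 33 32
f 32 33 34
f 32 34 12
f 33 9 10
f 33 10 34
f 34 10 11
f 34 11 12
f 36 38 35
f 39 36 35
f 35 38 37
f 37 39 35
f 36 42 38
f 40 36 39
f 40 42 36
f 38 42 37
f 41 39 37
f 37 42 41
f 41 40 39
f 42 40 41
f 44 46 43
f 47 44 43
f 43 46 45
f 45 47 43
f 44 50 46
f 48 44 47
f 48 50 44
f 46 50 45
f 49 47 45
f 45 50 49
f 49 48 47
f 50 48 49



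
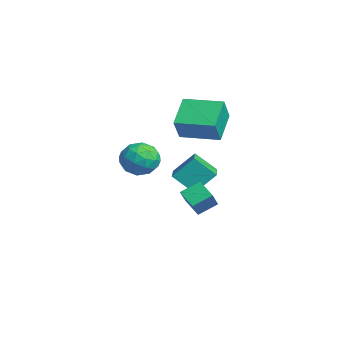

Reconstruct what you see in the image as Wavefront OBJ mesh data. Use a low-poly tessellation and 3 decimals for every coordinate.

v 2.503 -1.286 2.793
v 3.176 -1.611 3.503
v 2.944 -2.549 1.797
v 3.617 -2.874 2.507
v 2.604 -2.947 2.685
v 2.332 -2.167 3.3
v 3.788 -1.993 2
v 3.516 -1.213 2.615
v 3.97 -2.048 3.013
v 3.238 -2.637 3.436
v 2.882 -1.523 1.864
v 2.15 -2.112 2.287
v 2.801 -1.338 3.235
v 3.319 -2.822 2.065
v 2.724 -2.865 2.169
v 3.119 -3.056 2.587
v 2.305 -1.664 3.116
v 2.7 -1.855 3.533
v 2.364 -2.64 3.053
v 3.42 -2.305 1.767
v 3.815 -2.496 2.184
v 3.001 -1.104 2.713
v 3.396 -1.295 3.131
v 3.756 -1.52 2.247
v 3.663 -1.786 3.364
v 3.922 -2.528 2.779
v 4.023 -2.01 2.481
v 3.863 -1.552 2.843
v 3.233 -2.132 3.613
v 3.492 -2.874 3.028
v 2.897 -2.917 3.133
v 2.737 -2.459 3.494
v 3.7 -2.389 3.325
v 2.628 -1.286 2.272
v 2.887 -2.028 1.687
v 3.383 -1.701 1.806
v 3.223 -1.243 2.167
v 2.198 -1.632 2.521
v 2.457 -2.374 1.936
v 2.257 -2.608 2.457
v 2.097 -2.15 2.819
v 2.42 -1.771 1.975
v 0.27 1.503 -2.686
v -0.567 1.109 -2.073
v 0.215 2.519 -2.109
v -0.623 2.126 -1.496
v 1.423 0.894 -1.504
v 0.585 0.501 -0.891
v 1.367 1.911 -0.927
v 0.53 1.517 -0.314
v -2.702 1.364 1.429
v -4.061 2.212 2.488
v -1.545 3.151 1.485
v -2.904 3.999 2.543
v -2.016 0.881 2.697
v -3.375 1.729 3.755
v -0.859 2.668 2.752
v -2.218 3.516 3.811
v -3.119 2.306 -2.365
v -3.659 1.295 -1.337
v -3.029 3.421 -1.22
v -3.569 2.409 -0.192
v -1.511 1.811 -2.008
v -2.051 0.799 -0.98
v -1.421 2.925 -0.863
v -1.961 1.914 0.165
f 1 38 17
f 38 12 41
f 17 41 6
f 38 41 17
f 1 17 13
f 17 6 18
f 13 18 2
f 17 18 13
f 1 13 22
f 13 2 23
f 22 23 8
f 13 23 22
f 1 22 34
f 22 8 37
f 34 37 11
f 22 37 34
f 1 34 38
f 34 11 42
f 38 42 12
f 34 42 38
f 2 18 29
f 18 6 32
f 29 32 10
f 18 32 29
f 6 41 19
f 41 12 40
f 19 40 5
f 41 40 19
f 12 42 39
f 42 11 35
f 39 35 3
f 42 35 39
f 11 37 36
f 37 8 24
f 36 24 7
f 37 24 36
f 8 23 28
f 23 2 25
f 28 25 9
f 23 25 28
f 4 30 16
f 30 10 31
f 16 31 5
f 30 31 16
f 4 16 14
f 16 5 15
f 14 15 3
f 16 15 14
f 4 14 21
f 14 3 20
f 21 20 7
f 14 20 21
f 4 21 26
f 21 7 27
f 26 27 9
f 21 27 26
f 4 26 30
f 26 9 33
f 30 33 10
f 26 33 30
f 5 31 19
f 31 10 32
f 19 32 6
f 31 32 19
f 3 15 39
f 15 5 40
f 39 40 12
f 15 40 39
f 7 20 36
f 20 3 35
f 36 35 11
f 20 35 36
f 9 27 28
f 27 7 24
f 28 24 8
f 27 24 28
f 10 33 29
f 33 9 25
f 29 25 2
f 33 25 29
f 44 46 43
f 47 44 43
f 43 46 45
f 45 47 43
f 44 50 46
f 48 44 47
f 48 50 44
f 46 50 45
f 49 47 45
f 45 50 49
f 49 48 47
f 50 48 49
f 52 54 51
f 55 52 51
f 51 54 53
f 53 55 51
f 52 58 54
f 56 52 55
f 56 58 52
f 54 58 53
f 57 55 53
f 53 58 57
f 57 56 55
f 58 56 57
f 60 62 59
f 63 60 59
f 59 62 61
f 61 63 59
f 60 66 62
f 64 60 63
f 64 66 60
f 62 66 61
f 65 63 61
f 61 66 65
f 65 64 63
f 66 64 65



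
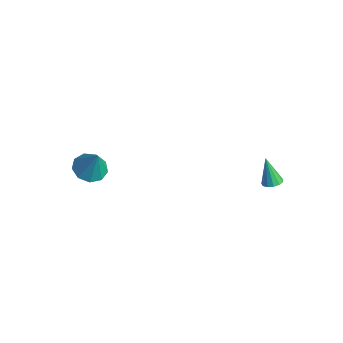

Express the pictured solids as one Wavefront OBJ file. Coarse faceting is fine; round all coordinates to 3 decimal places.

v -3.382 -3.153 1.689
v -2.814 -2.46 1.404
v -2.758 -3.047 3.191
v -3.369 -2.216 1.618
v -3.93 -2.41 1.865
v -4.235 -2.951 2.029
v -4.141 -3.587 2.035
v -3.691 -4.02 1.879
v -3.098 -4.047 1.634
v -2.637 -3.656 1.414
v -2.525 -3.029 1.324
v 2.63 3.753 1.497
v 3.142 3.787 1.72
v 1.99 3.767 2.963
v 3.045 4.084 1.675
v 2.816 4.276 1.573
v 2.528 4.302 1.447
v 2.272 4.153 1.337
v 2.13 3.878 1.278
v 2.146 3.563 1.288
v 2.316 3.308 1.364
v 2.586 3.195 1.483
v 2.869 3.259 1.606
v 3.077 3.479 1.694
f 2 1 4
f 2 4 3
f 4 1 5
f 4 5 3
f 5 1 6
f 5 6 3
f 6 1 7
f 6 7 3
f 7 1 8
f 7 8 3
f 8 1 9
f 8 9 3
f 9 1 10
f 9 10 3
f 10 1 11
f 10 11 3
f 11 1 2
f 11 2 3
f 13 12 15
f 13 15 14
f 15 12 16
f 15 16 14
f 16 12 17
f 16 17 14
f 17 12 18
f 17 18 14
f 18 12 19
f 18 19 14
f 19 12 20
f 19 20 14
f 20 12 21
f 20 21 14
f 21 12 22
f 21 22 14
f 22 12 23
f 22 23 14
f 23 12 24
f 23 24 14
f 24 12 13
f 24 13 14



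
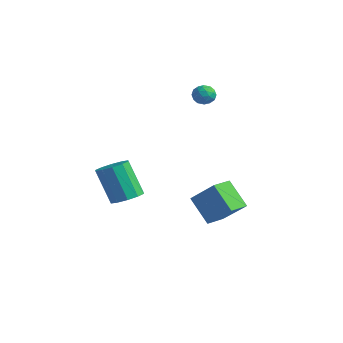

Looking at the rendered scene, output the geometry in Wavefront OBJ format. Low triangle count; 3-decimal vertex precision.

v -3.127 3.232 3.279
v -2.696 3.031 3.724
v -3.344 2.229 3.036
v -2.913 2.028 3.481
v -3.467 2.314 3.671
v -3.333 2.934 3.821
v -2.707 2.326 2.939
v -2.573 2.946 3.089
v -2.436 2.471 3.514
v -2.906 2.464 3.966
v -3.134 2.796 2.794
v -3.604 2.789 3.246
v -2.892 3.22 3.522
v -3.148 2.04 3.238
v -3.474 2.208 3.349
v -3.22 2.09 3.611
v -3.267 3.163 3.579
v -3.013 3.045 3.841
v -3.467 2.623 3.81
v -3.027 2.215 2.919
v -2.773 2.097 3.181
v -2.82 3.17 3.149
v -2.566 3.052 3.411
v -2.573 2.637 2.95
v -2.486 2.772 3.661
v -2.614 2.183 3.519
v -2.493 2.358 3.2
v -2.414 2.722 3.288
v -2.762 2.768 3.927
v -2.89 2.178 3.784
v -3.216 2.346 3.895
v -3.137 2.711 3.984
v -2.61 2.439 3.804
v -3.15 3.082 2.976
v -3.278 2.492 2.833
v -2.903 2.549 2.776
v -2.824 2.914 2.865
v -3.426 3.077 3.241
v -3.554 2.488 3.099
v -3.626 2.538 3.472
v -3.547 2.902 3.56
v -3.43 2.821 2.956
v -0.337 0.655 -4.009
v -1.582 0.592 -2.725
v -0.505 1.798 -4.115
v -1.75 1.734 -2.831
v 1.05 0.986 -2.649
v -0.195 0.922 -1.365
v 0.882 2.128 -2.755
v -0.363 2.065 -1.471
v -1.577 -3.306 -1.428
v -0.983 -2.762 -1.074
v -1.929 -2.949 0.802
v -2.523 -3.494 0.448
v -1.399 -2.462 -1.254
v -2.346 -2.649 0.622
v -1.884 -2.485 -1.501
v -2.83 -2.672 0.375
v -2.251 -2.821 -1.72
v -3.197 -3.009 0.157
v -2.36 -3.343 -1.827
v -3.307 -3.53 0.049
v -2.171 -3.851 -1.782
v -3.117 -4.038 0.094
v -1.754 -4.151 -1.602
v -2.701 -4.338 0.274
v -1.27 -4.128 -1.355
v -2.216 -4.315 0.521
v -0.903 -3.791 -1.137
v -1.849 -3.979 0.74
v -0.793 -3.27 -1.029
v -1.74 -3.457 0.847
f 1 38 17
f 38 12 41
f 17 41 6
f 38 41 17
f 1 17 13
f 17 6 18
f 13 18 2
f 17 18 13
f 1 13 22
f 13 2 23
f 22 23 8
f 13 23 22
f 1 22 34
f 22 8 37
f 34 37 11
f 22 37 34
f 1 34 38
f 34 11 42
f 38 42 12
f 34 42 38
f 2 18 29
f 18 6 32
f 29 32 10
f 18 32 29
f 6 41 19
f 41 12 40
f 19 40 5
f 41 40 19
f 12 42 39
f 42 11 35
f 39 35 3
f 42 35 39
f 11 37 36
f 37 8 24
f 36 24 7
f 37 24 36
f 8 23 28
f 23 2 25
f 28 25 9
f 23 25 28
f 4 30 16
f 30 10 31
f 16 31 5
f 30 31 16
f 4 16 14
f 16 5 15
f 14 15 3
f 16 15 14
f 4 14 21
f 14 3 20
f 21 20 7
f 14 20 21
f 4 21 26
f 21 7 27
f 26 27 9
f 21 27 26
f 4 26 30
f 26 9 33
f 30 33 10
f 26 33 30
f 5 31 19
f 31 10 32
f 19 32 6
f 31 32 19
f 3 15 39
f 15 5 40
f 39 40 12
f 15 40 39
f 7 20 36
f 20 3 35
f 36 35 11
f 20 35 36
f 9 27 28
f 27 7 24
f 28 24 8
f 27 24 28
f 10 33 29
f 33 9 25
f 29 25 2
f 33 25 29
f 44 46 43
f 47 44 43
f 43 46 45
f 45 47 43
f 44 50 46
f 48 44 47
f 48 50 44
f 46 50 45
f 49 47 45
f 45 50 49
f 49 48 47
f 50 48 49
f 52 51 55
f 52 55 53
f 53 55 56
f 53 56 54
f 55 51 57
f 55 57 56
f 56 57 58
f 56 58 54
f 57 51 59
f 57 59 58
f 58 59 60
f 58 60 54
f 59 51 61
f 59 61 60
f 60 61 62
f 60 62 54
f 61 51 63
f 61 63 62
f 62 63 64
f 62 64 54
f 63 51 65
f 63 65 64
f 64 65 66
f 64 66 54
f 65 51 67
f 65 67 66
f 66 67 68
f 66 68 54
f 67 51 69
f 67 69 68
f 68 69 70
f 68 70 54
f 69 51 71
f 69 71 70
f 70 71 72
f 70 72 54
f 71 51 52
f 71 52 72
f 72 52 53
f 72 53 54



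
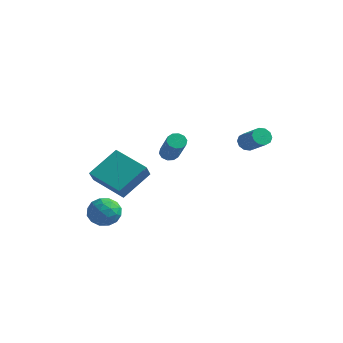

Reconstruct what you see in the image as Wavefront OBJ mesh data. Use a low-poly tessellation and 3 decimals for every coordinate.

v 0.595 -1.838 2.109
v 0.95 -1.431 2.089
v 2.139 -2.395 3.571
v 1.785 -2.802 3.591
v 0.721 -1.358 2.321
v 1.91 -2.321 3.802
v 0.444 -1.467 2.472
v 1.634 -2.431 3.953
v 0.225 -1.719 2.484
v 1.414 -2.682 3.965
v 0.148 -2.016 2.353
v 1.337 -2.979 3.835
v 0.241 -2.245 2.129
v 1.43 -3.209 3.611
v 0.47 -2.319 1.898
v 1.659 -3.282 3.379
v 0.746 -2.209 1.747
v 1.936 -3.173 3.228
v 0.966 -1.958 1.735
v 2.155 -2.921 3.216
v 1.043 -1.661 1.865
v 2.232 -2.624 3.347
v -3.281 -3.641 0.28
v -2.772 -1.98 1.547
v -3.578 -2.923 -0.541
v -3.069 -1.263 0.727
v -1.251 -3.677 -0.487
v -0.742 -2.017 0.781
v -1.548 -2.96 -1.307
v -1.039 -1.299 -0.04
v 1.917 3.419 1.466
v 2.23 3.913 1.291
v 3.515 3.415 2.18
v 3.203 2.921 2.354
v 2.044 3.999 1.608
v 3.329 3.5 2.496
v 1.81 3.863 1.87
v 3.095 3.364 2.759
v 1.617 3.558 1.978
v 2.902 3.059 2.867
v 1.539 3.2 1.89
v 2.824 2.701 2.779
v 1.605 2.925 1.64
v 2.89 2.427 2.529
v 1.791 2.84 1.324
v 3.076 2.341 2.212
v 2.025 2.976 1.061
v 3.31 2.477 1.95
v 2.218 3.281 0.953
v 3.503 2.782 1.842
v 2.296 3.639 1.041
v 3.581 3.14 1.93
v -2.382 -3.041 -2.085
v -1.506 -3.27 -2.484
v -2.654 -4.59 -1.796
v -1.778 -4.819 -2.195
v -1.818 -4.335 -1.333
v -1.65 -3.378 -1.512
v -2.51 -4.482 -2.768
v -2.342 -3.525 -2.947
v -1.586 -4.16 -2.906
v -1.158 -4.069 -2.019
v -3.002 -3.791 -2.261
v -2.574 -3.7 -1.374
v -1.92 -3.019 -2.31
v -2.24 -4.841 -1.97
v -2.263 -4.557 -1.464
v -1.749 -4.691 -1.698
v -2.005 -3.083 -1.739
v -1.49 -3.217 -1.973
v -1.674 -3.844 -1.297
v -2.67 -4.643 -2.307
v -2.155 -4.777 -2.541
v -2.411 -3.169 -2.582
v -1.897 -3.303 -2.816
v -2.486 -4.016 -2.983
v -1.452 -3.677 -2.792
v -1.612 -4.587 -2.622
v -2.042 -4.39 -2.959
v -1.943 -3.827 -3.064
v -1.201 -3.624 -2.271
v -1.361 -4.534 -2.101
v -1.384 -4.25 -1.595
v -1.286 -3.687 -1.7
v -1.248 -4.147 -2.519
v -2.799 -3.326 -2.179
v -2.959 -4.236 -2.009
v -2.874 -4.173 -2.58
v -2.776 -3.61 -2.685
v -2.548 -3.273 -1.658
v -2.708 -4.183 -1.488
v -2.217 -4.033 -1.216
v -2.118 -3.47 -1.321
v -2.912 -3.713 -1.761
f 2 1 5
f 2 5 3
f 3 5 6
f 3 6 4
f 5 1 7
f 5 7 6
f 6 7 8
f 6 8 4
f 7 1 9
f 7 9 8
f 8 9 10
f 8 10 4
f 9 1 11
f 9 11 10
f 10 11 12
f 10 12 4
f 11 1 13
f 11 13 12
f 12 13 14
f 12 14 4
f 13 1 15
f 13 15 14
f 14 15 16
f 14 16 4
f 15 1 17
f 15 17 16
f 16 17 18
f 16 18 4
f 17 1 19
f 17 19 18
f 18 19 20
f 18 20 4
f 19 1 21
f 19 21 20
f 20 21 22
f 20 22 4
f 21 1 2
f 21 2 22
f 22 2 3
f 22 3 4
f 24 26 23
f 27 24 23
f 23 26 25
f 25 27 23
f 24 30 26
f 28 24 27
f 28 30 24
f 26 30 25
f 29 27 25
f 25 30 29
f 29 28 27
f 30 28 29
f 32 31 35
f 32 35 33
f 33 35 36
f 33 36 34
f 35 31 37
f 35 37 36
f 36 37 38
f 36 38 34
f 37 31 39
f 37 39 38
f 38 39 40
f 38 40 34
f 39 31 41
f 39 41 40
f 40 41 42
f 40 42 34
f 41 31 43
f 41 43 42
f 42 43 44
f 42 44 34
f 43 31 45
f 43 45 44
f 44 45 46
f 44 46 34
f 45 31 47
f 45 47 46
f 46 47 48
f 46 48 34
f 47 31 49
f 47 49 48
f 48 49 50
f 48 50 34
f 49 31 51
f 49 51 50
f 50 51 52
f 50 52 34
f 51 31 32
f 51 32 52
f 52 32 33
f 52 33 34
f 53 90 69
f 90 64 93
f 69 93 58
f 90 93 69
f 53 69 65
f 69 58 70
f 65 70 54
f 69 70 65
f 53 65 74
f 65 54 75
f 74 75 60
f 65 75 74
f 53 74 86
f 74 60 89
f 86 89 63
f 74 89 86
f 53 86 90
f 86 63 94
f 90 94 64
f 86 94 90
f 54 70 81
f 70 58 84
f 81 84 62
f 70 84 81
f 58 93 71
f 93 64 92
f 71 92 57
f 93 92 71
f 64 94 91
f 94 63 87
f 91 87 55
f 94 87 91
f 63 89 88
f 89 60 76
f 88 76 59
f 89 76 88
f 60 75 80
f 75 54 77
f 80 77 61
f 75 77 80
f 56 82 68
f 82 62 83
f 68 83 57
f 82 83 68
f 56 68 66
f 68 57 67
f 66 67 55
f 68 67 66
f 56 66 73
f 66 55 72
f 73 72 59
f 66 72 73
f 56 73 78
f 73 59 79
f 78 79 61
f 73 79 78
f 56 78 82
f 78 61 85
f 82 85 62
f 78 85 82
f 57 83 71
f 83 62 84
f 71 84 58
f 83 84 71
f 55 67 91
f 67 57 92
f 91 92 64
f 67 92 91
f 59 72 88
f 72 55 87
f 88 87 63
f 72 87 88
f 61 79 80
f 79 59 76
f 80 76 60
f 79 76 80
f 62 85 81
f 85 61 77
f 81 77 54
f 85 77 81



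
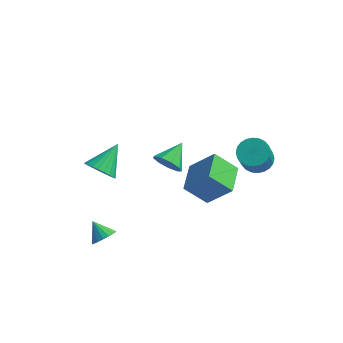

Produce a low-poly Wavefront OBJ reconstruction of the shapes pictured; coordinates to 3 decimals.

v 3.462 3.735 -1.303
v 3.925 4.472 -0.877
v 3.902 3.663 0.549
v 3.438 2.925 0.123
v 3.564 4.573 -0.826
v 3.54 3.764 0.6
v 3.187 4.546 -0.847
v 3.163 3.736 0.579
v 2.852 4.395 -0.938
v 2.828 3.586 0.488
v 2.61 4.144 -1.085
v 2.586 3.335 0.341
v 2.497 3.83 -1.265
v 2.474 3.021 0.161
v 2.532 3.502 -1.45
v 2.508 2.693 -0.024
v 2.708 3.209 -1.613
v 2.684 2.4 -0.187
v 2.998 2.997 -1.729
v 2.975 2.188 -0.303
v 3.36 2.896 -1.78
v 3.336 2.087 -0.354
v 3.737 2.924 -1.759
v 3.713 2.114 -0.333
v 4.072 3.074 -1.668
v 4.048 2.265 -0.242
v 4.314 3.325 -1.521
v 4.29 2.516 -0.095
v 4.426 3.639 -1.341
v 4.403 2.83 0.085
v 4.392 3.967 -1.156
v 4.368 3.158 0.27
v 4.216 4.26 -0.993
v 4.192 3.451 0.433
v -0.952 1.002 -0.599
v -0.557 0.539 0.117
v -0.568 2.438 0.119
v -0.12 0.65 -0.341
v -0.071 0.927 -0.919
v -0.435 1.239 -1.348
v -1.041 1.44 -1.426
v -1.605 1.437 -1.118
v -1.863 1.23 -0.567
v -1.696 0.917 -0.031
v -1.18 0.644 0.239
v 1.706 -4.02 3.056
v 3.055 -3.941 4.53
v 1.442 -2.256 3.203
v 2.791 -2.177 4.677
v 2.929 -3.743 1.923
v 4.278 -3.664 3.397
v 2.665 -1.979 2.07
v 4.014 -1.9 3.544
v -3.637 -2.376 1.185
v -2.864 -2.879 1.546
v -3.143 -0.824 2.295
v -2.706 -2.709 1.237
v -2.689 -2.488 0.921
v -2.816 -2.25 0.645
v -3.069 -2.031 0.451
v -3.407 -1.864 0.369
v -3.781 -1.776 0.411
v -4.133 -1.778 0.571
v -4.409 -1.872 0.824
v -4.567 -2.042 1.133
v -4.584 -2.263 1.449
v -4.457 -2.501 1.725
v -4.204 -2.72 1.919
v -3.866 -2.887 2.001
v -3.492 -2.975 1.959
v -3.141 -2.973 1.799
v -2.878 -3.912 -3.222
v -2.427 -3.287 -3.104
v -3.722 -3.448 -2.458
v -2.639 -3.191 -3.397
v -2.905 -3.26 -3.649
v -3.165 -3.479 -3.803
v -3.359 -3.798 -3.825
v -3.443 -4.142 -3.708
v -3.397 -4.434 -3.479
v -3.233 -4.606 -3.192
v -2.986 -4.62 -2.912
v -2.715 -4.471 -2.702
v -2.482 -4.195 -2.612
v -2.338 -3.853 -2.661
v -2.319 -3.526 -2.839
f 2 1 5
f 2 5 3
f 3 5 6
f 3 6 4
f 5 1 7
f 5 7 6
f 6 7 8
f 6 8 4
f 7 1 9
f 7 9 8
f 8 9 10
f 8 10 4
f 9 1 11
f 9 11 10
f 10 11 12
f 10 12 4
f 11 1 13
f 11 13 12
f 12 13 14
f 12 14 4
f 13 1 15
f 13 15 14
f 14 15 16
f 14 16 4
f 15 1 17
f 15 17 16
f 16 17 18
f 16 18 4
f 17 1 19
f 17 19 18
f 18 19 20
f 18 20 4
f 19 1 21
f 19 21 20
f 20 21 22
f 20 22 4
f 21 1 23
f 21 23 22
f 22 23 24
f 22 24 4
f 23 1 25
f 23 25 24
f 24 25 26
f 24 26 4
f 25 1 27
f 25 27 26
f 26 27 28
f 26 28 4
f 27 1 29
f 27 29 28
f 28 29 30
f 28 30 4
f 29 1 31
f 29 31 30
f 30 31 32
f 30 32 4
f 31 1 33
f 31 33 32
f 32 33 34
f 32 34 4
f 33 1 2
f 33 2 34
f 34 2 3
f 34 3 4
f 36 35 38
f 36 38 37
f 38 35 39
f 38 39 37
f 39 35 40
f 39 40 37
f 40 35 41
f 40 41 37
f 41 35 42
f 41 42 37
f 42 35 43
f 42 43 37
f 43 35 44
f 43 44 37
f 44 35 45
f 44 45 37
f 45 35 36
f 45 36 37
f 47 49 46
f 50 47 46
f 46 49 48
f 48 50 46
f 47 53 49
f 51 47 50
f 51 53 47
f 49 53 48
f 52 50 48
f 48 53 52
f 52 51 50
f 53 51 52
f 55 54 57
f 55 57 56
f 57 54 58
f 57 58 56
f 58 54 59
f 58 59 56
f 59 54 60
f 59 60 56
f 60 54 61
f 60 61 56
f 61 54 62
f 61 62 56
f 62 54 63
f 62 63 56
f 63 54 64
f 63 64 56
f 64 54 65
f 64 65 56
f 65 54 66
f 65 66 56
f 66 54 67
f 66 67 56
f 67 54 68
f 67 68 56
f 68 54 69
f 68 69 56
f 69 54 70
f 69 70 56
f 70 54 71
f 70 71 56
f 71 54 55
f 71 55 56
f 73 72 75
f 73 75 74
f 75 72 76
f 75 76 74
f 76 72 77
f 76 77 74
f 77 72 78
f 77 78 74
f 78 72 79
f 78 79 74
f 79 72 80
f 79 80 74
f 80 72 81
f 80 81 74
f 81 72 82
f 81 82 74
f 82 72 83
f 82 83 74
f 83 72 84
f 83 84 74
f 84 72 85
f 84 85 74
f 85 72 86
f 85 86 74
f 86 72 73
f 86 73 74



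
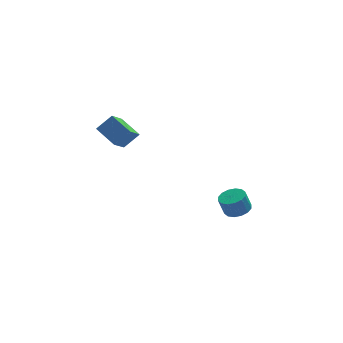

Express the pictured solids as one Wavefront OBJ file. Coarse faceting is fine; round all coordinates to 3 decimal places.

v 2.744 -2.066 -4.085
v 3.43 -2.035 -3.869
v 3.122 -1.983 -2.898
v 2.436 -2.014 -3.115
v 3.329 -1.68 -3.92
v 3.021 -1.628 -2.949
v 3.071 -1.428 -4.015
v 2.763 -1.377 -3.044
v 2.726 -1.347 -4.129
v 2.417 -1.296 -3.158
v 2.385 -1.459 -4.232
v 2.077 -1.408 -3.261
v 2.141 -1.733 -4.295
v 1.832 -1.682 -3.324
v 2.058 -2.097 -4.302
v 1.75 -2.045 -3.331
v 2.159 -2.452 -4.251
v 1.851 -2.4 -3.28
v 2.417 -2.703 -4.156
v 2.109 -2.652 -3.185
v 2.763 -2.784 -4.042
v 2.454 -2.733 -3.071
v 3.103 -2.672 -3.939
v 2.795 -2.621 -2.968
v 3.348 -2.398 -3.876
v 3.039 -2.347 -2.905
v -3.578 -3.423 2.554
v -2.788 -3.243 3.237
v -4.271 -2.456 3.103
v -3.481 -2.276 3.785
v -2.959 -2.424 1.575
v -2.169 -2.244 2.257
v -3.652 -1.457 2.123
v -2.862 -1.277 2.806
f 2 1 5
f 2 5 3
f 3 5 6
f 3 6 4
f 5 1 7
f 5 7 6
f 6 7 8
f 6 8 4
f 7 1 9
f 7 9 8
f 8 9 10
f 8 10 4
f 9 1 11
f 9 11 10
f 10 11 12
f 10 12 4
f 11 1 13
f 11 13 12
f 12 13 14
f 12 14 4
f 13 1 15
f 13 15 14
f 14 15 16
f 14 16 4
f 15 1 17
f 15 17 16
f 16 17 18
f 16 18 4
f 17 1 19
f 17 19 18
f 18 19 20
f 18 20 4
f 19 1 21
f 19 21 20
f 20 21 22
f 20 22 4
f 21 1 23
f 21 23 22
f 22 23 24
f 22 24 4
f 23 1 25
f 23 25 24
f 24 25 26
f 24 26 4
f 25 1 2
f 25 2 26
f 26 2 3
f 26 3 4
f 28 30 27
f 31 28 27
f 27 30 29
f 29 31 27
f 28 34 30
f 32 28 31
f 32 34 28
f 30 34 29
f 33 31 29
f 29 34 33
f 33 32 31
f 34 32 33



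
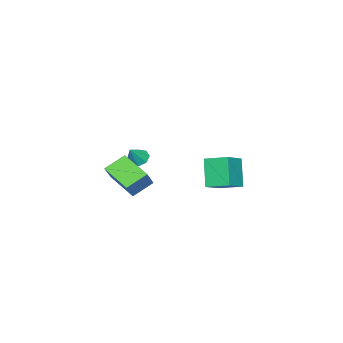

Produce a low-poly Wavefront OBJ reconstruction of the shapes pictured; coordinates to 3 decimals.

v -3.394 -3.123 2.404
v -2.989 -3.288 2.055
v -2.726 -3.117 3.176
v -3.02 -2.861 2.079
v -3.27 -2.588 2.294
v -3.593 -2.627 2.574
v -3.799 -2.957 2.754
v -3.767 -3.384 2.73
v -3.517 -3.658 2.515
v -3.195 -3.618 2.235
v -0.573 -1.432 1.515
v -0.946 -2.896 2.178
v -1.435 -0.928 2.144
v -1.808 -2.392 2.807
v 0.188 -1.228 2.393
v -0.185 -2.692 3.056
v -0.674 -0.724 3.022
v -1.047 -2.188 3.685
v -1.341 2.592 2.791
v -1.943 2.112 4.124
v -1.52 3.694 3.107
v -2.122 3.213 4.44
v -0.198 2.627 3.32
v -0.8 2.146 4.653
v -0.377 3.728 3.636
v -0.979 3.248 4.969
f 2 1 4
f 2 4 3
f 4 1 5
f 4 5 3
f 5 1 6
f 5 6 3
f 6 1 7
f 6 7 3
f 7 1 8
f 7 8 3
f 8 1 9
f 8 9 3
f 9 1 10
f 9 10 3
f 10 1 2
f 10 2 3
f 12 14 11
f 15 12 11
f 11 14 13
f 13 15 11
f 12 18 14
f 16 12 15
f 16 18 12
f 14 18 13
f 17 15 13
f 13 18 17
f 17 16 15
f 18 16 17
f 20 22 19
f 23 20 19
f 19 22 21
f 21 23 19
f 20 26 22
f 24 20 23
f 24 26 20
f 22 26 21
f 25 23 21
f 21 26 25
f 25 24 23
f 26 24 25



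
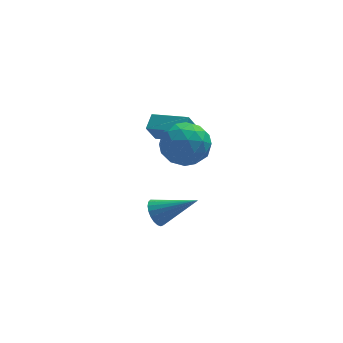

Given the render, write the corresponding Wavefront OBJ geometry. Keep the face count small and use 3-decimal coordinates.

v -1.459 -0.279 -0.105
v -1.914 -0.605 0.9
v -1.108 0.428 0.284
v -1.563 0.102 1.288
v 0.063 -1.242 0.272
v -0.392 -1.568 1.276
v 0.414 -0.535 0.66
v -0.041 -0.861 1.665
v -0.393 -2.379 2.54
v 0.546 -2.947 2.031
v -1.626 -3.513 1.529
v -0.687 -4.081 1.02
v -0.92 -4.232 2.197
v -0.158 -3.532 2.822
v -0.922 -2.928 0.738
v -0.16 -2.228 1.363
v 0.219 -3.287 0.918
v 0.22 -4.092 1.82
v -1.3 -2.368 1.74
v -1.299 -3.173 2.642
v 0.185 -2.564 2.374
v -1.265 -3.896 1.186
v -1.402 -3.985 1.877
v -0.85 -4.319 1.579
v -0.229 -2.907 2.839
v 0.323 -3.241 2.54
v -0.539 -3.996 2.638
v -1.403 -3.219 1.02
v -0.851 -3.553 0.721
v -0.23 -2.141 1.981
v 0.322 -2.475 1.683
v -0.541 -2.464 0.922
v 0.544 -3.097 1.421
v -0.181 -3.763 0.827
v -0.318 -3.086 0.661
v 0.13 -2.674 1.028
v 0.545 -3.571 1.951
v -0.18 -4.237 1.357
v -0.317 -4.326 2.048
v 0.131 -3.914 2.416
v 0.353 -3.77 1.296
v -0.9 -2.223 2.203
v -1.625 -2.889 1.609
v -1.211 -2.546 1.144
v -0.763 -2.134 1.512
v -0.899 -2.697 2.733
v -1.624 -3.363 2.139
v -1.21 -3.786 2.532
v -0.762 -3.374 2.899
v -1.433 -2.69 2.264
v -1.658 -2.03 -3.85
v -1.384 -2.373 -4.458
v 0.138 -2.51 -2.77
v -1.282 -2.08 -4.497
v -1.246 -1.779 -4.424
v -1.281 -1.522 -4.252
v -1.381 -1.352 -4.01
v -1.529 -1.3 -3.74
v -1.699 -1.374 -3.49
v -1.863 -1.561 -3.302
v -1.99 -1.83 -3.208
v -2.061 -2.133 -3.226
v -2.062 -2.419 -3.351
v -1.993 -2.637 -3.563
v -1.866 -2.751 -3.824
v -1.703 -2.74 -4.09
v -1.533 -2.606 -4.314
f 2 4 1
f 5 2 1
f 1 4 3
f 3 5 1
f 2 8 4
f 6 2 5
f 6 8 2
f 4 8 3
f 7 5 3
f 3 8 7
f 7 6 5
f 8 6 7
f 9 46 25
f 46 20 49
f 25 49 14
f 46 49 25
f 9 25 21
f 25 14 26
f 21 26 10
f 25 26 21
f 9 21 30
f 21 10 31
f 30 31 16
f 21 31 30
f 9 30 42
f 30 16 45
f 42 45 19
f 30 45 42
f 9 42 46
f 42 19 50
f 46 50 20
f 42 50 46
f 10 26 37
f 26 14 40
f 37 40 18
f 26 40 37
f 14 49 27
f 49 20 48
f 27 48 13
f 49 48 27
f 20 50 47
f 50 19 43
f 47 43 11
f 50 43 47
f 19 45 44
f 45 16 32
f 44 32 15
f 45 32 44
f 16 31 36
f 31 10 33
f 36 33 17
f 31 33 36
f 12 38 24
f 38 18 39
f 24 39 13
f 38 39 24
f 12 24 22
f 24 13 23
f 22 23 11
f 24 23 22
f 12 22 29
f 22 11 28
f 29 28 15
f 22 28 29
f 12 29 34
f 29 15 35
f 34 35 17
f 29 35 34
f 12 34 38
f 34 17 41
f 38 41 18
f 34 41 38
f 13 39 27
f 39 18 40
f 27 40 14
f 39 40 27
f 11 23 47
f 23 13 48
f 47 48 20
f 23 48 47
f 15 28 44
f 28 11 43
f 44 43 19
f 28 43 44
f 17 35 36
f 35 15 32
f 36 32 16
f 35 32 36
f 18 41 37
f 41 17 33
f 37 33 10
f 41 33 37
f 52 51 54
f 52 54 53
f 54 51 55
f 54 55 53
f 55 51 56
f 55 56 53
f 56 51 57
f 56 57 53
f 57 51 58
f 57 58 53
f 58 51 59
f 58 59 53
f 59 51 60
f 59 60 53
f 60 51 61
f 60 61 53
f 61 51 62
f 61 62 53
f 62 51 63
f 62 63 53
f 63 51 64
f 63 64 53
f 64 51 65
f 64 65 53
f 65 51 66
f 65 66 53
f 66 51 67
f 66 67 53
f 67 51 52
f 67 52 53



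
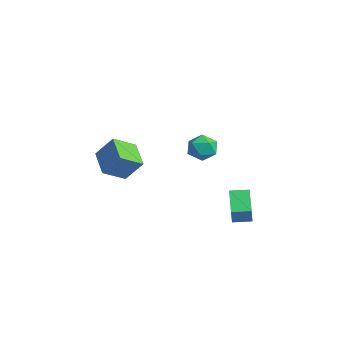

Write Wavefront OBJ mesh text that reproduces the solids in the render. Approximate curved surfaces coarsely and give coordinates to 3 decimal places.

v 1.276 3.152 -1.459
v 1.579 2.957 -0.613
v 1.642 4.015 -1.391
v 1.946 3.819 -0.544
v 2.694 2.601 -2.096
v 2.998 2.405 -1.249
v 3.061 3.463 -2.027
v 3.364 3.268 -1.181
v 0.735 2.696 2.312
v 1.241 2.089 2.53
v 0.099 1.871 1.49
v 0.605 1.264 1.708
v 0.059 1.556 2.247
v 0.453 2.066 2.754
v 0.887 1.894 1.266
v 1.281 2.404 1.773
v 1.335 1.593 1.883
v 0.824 1.384 2.489
v 0.516 2.576 1.531
v 0.005 2.367 2.137
v -2.943 -1.638 -0.596
v -4.413 -1.436 0.029
v -3.068 -0.406 -1.29
v -4.538 -0.203 -0.665
v -2.362 -0.937 0.545
v -3.832 -0.734 1.17
v -2.487 0.296 -0.149
v -3.957 0.498 0.476
f 2 4 1
f 5 2 1
f 1 4 3
f 3 5 1
f 2 8 4
f 6 2 5
f 6 8 2
f 4 8 3
f 7 5 3
f 3 8 7
f 7 6 5
f 8 6 7
f 9 20 14
f 9 14 10
f 9 10 16
f 9 16 19
f 9 19 20
f 10 14 18
f 14 20 13
f 20 19 11
f 19 16 15
f 16 10 17
f 12 18 13
f 12 13 11
f 12 11 15
f 12 15 17
f 12 17 18
f 13 18 14
f 11 13 20
f 15 11 19
f 17 15 16
f 18 17 10
f 22 24 21
f 25 22 21
f 21 24 23
f 23 25 21
f 22 28 24
f 26 22 25
f 26 28 22
f 24 28 23
f 27 25 23
f 23 28 27
f 27 26 25
f 28 26 27



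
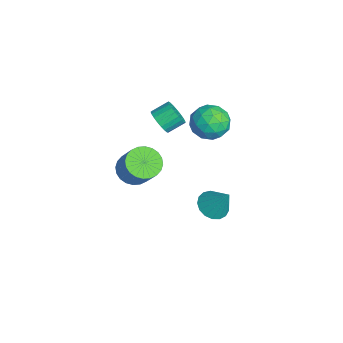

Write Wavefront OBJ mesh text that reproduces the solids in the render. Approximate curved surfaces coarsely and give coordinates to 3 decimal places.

v -1.861 -0.389 1.905
v -1.375 -0.001 1.386
v -1.553 0.958 1.937
v -2.039 0.569 2.455
v -1.675 0.029 1.236
v -1.853 0.988 1.787
v -2.008 -0.013 1.202
v -2.186 0.946 1.753
v -2.315 -0.121 1.29
v -2.493 0.838 1.841
v -2.543 -0.274 1.484
v -2.721 0.684 2.034
v -2.654 -0.448 1.75
v -2.832 0.511 2.301
v -2.627 -0.612 2.043
v -2.806 0.347 2.594
v -2.468 -0.737 2.313
v -2.647 0.222 2.863
v -2.204 -0.802 2.511
v -2.383 0.157 3.062
v -1.881 -0.796 2.605
v -2.059 0.163 3.156
v -1.554 -0.719 2.578
v -1.732 0.24 3.129
v -1.28 -0.586 2.434
v -1.458 0.373 2.985
v -1.107 -0.418 2.199
v -1.285 0.541 2.75
v -1.064 -0.246 1.913
v -1.242 0.713 2.463
v -1.159 -0.098 1.625
v -1.337 0.86 2.176
v -3.455 3.571 0.733
v -2.394 3.28 0.23
v -4.226 1.9 0.07
v -3.165 1.609 -0.433
v -3.28 1.622 0.771
v -2.804 2.655 1.18
v -3.816 2.525 -0.88
v -3.34 3.558 -0.471
v -2.618 2.634 -0.767
v -2.286 2.076 0.253
v -4.334 3.104 0.047
v -4.002 2.546 1.067
v -2.856 3.572 0.54
v -3.764 1.608 -0.24
v -3.831 1.615 0.468
v -3.208 1.445 0.172
v -3.097 3.205 1.098
v -2.474 3.034 0.803
v -2.995 2.059 1.12
v -4.146 2.146 -0.503
v -3.523 1.975 -0.798
v -3.412 3.735 0.128
v -2.789 3.565 -0.168
v -3.625 3.121 -0.82
v -2.364 3.022 -0.342
v -2.818 2.04 -0.732
v -3.201 2.578 -0.995
v -2.92 3.185 -0.754
v -2.17 2.694 0.258
v -2.623 1.712 -0.132
v -2.691 1.719 0.575
v -2.411 2.326 0.816
v -2.301 2.314 -0.328
v -3.997 3.468 0.432
v -4.45 2.486 0.042
v -4.209 2.854 -0.516
v -3.929 3.461 -0.275
v -3.802 3.14 1.032
v -4.256 2.158 0.642
v -3.7 1.995 1.054
v -3.419 2.602 1.295
v -4.319 2.866 0.628
v 1.836 -2.255 1.642
v 2.598 -2.051 1.043
v 3.706 -1.682 2.58
v 2.944 -1.885 3.178
v 2.434 -1.703 1.078
v 3.542 -1.333 2.614
v 2.179 -1.439 1.198
v 3.287 -1.069 2.735
v 1.872 -1.299 1.386
v 2.98 -0.929 2.922
v 1.559 -1.305 1.613
v 2.667 -0.935 3.149
v 1.289 -1.455 1.844
v 2.397 -1.085 3.38
v 1.102 -1.727 2.044
v 2.209 -1.357 3.581
v 1.026 -2.079 2.183
v 2.134 -1.71 3.72
v 1.074 -2.458 2.24
v 2.182 -2.089 3.777
v 1.238 -2.807 2.206
v 2.346 -2.437 3.742
v 1.493 -3.071 2.085
v 2.601 -2.701 3.622
v 1.8 -3.211 1.898
v 2.908 -2.841 3.434
v 2.113 -3.205 1.671
v 3.221 -2.835 3.207
v 2.383 -3.055 1.44
v 3.491 -2.685 2.976
v 2.571 -2.783 1.239
v 3.678 -2.413 2.776
v 2.646 -2.43 1.1
v 3.754 -2.061 2.637
v -0.542 2.332 -4.567
v 0.345 2.122 -4.901
v 0.222 3.048 -2.993
v 0.265 2.552 -5.058
v 0.001 2.931 -5.103
v -0.388 3.173 -5.025
v -0.811 3.222 -4.841
v -1.173 3.067 -4.595
v -1.391 2.744 -4.343
v -1.413 2.326 -4.141
v -1.236 1.91 -4.038
v -0.9 1.59 -4.055
v -0.482 1.44 -4.19
v -0.077 1.494 -4.411
v 0.221 1.741 -4.668
f 2 1 5
f 2 5 3
f 3 5 6
f 3 6 4
f 5 1 7
f 5 7 6
f 6 7 8
f 6 8 4
f 7 1 9
f 7 9 8
f 8 9 10
f 8 10 4
f 9 1 11
f 9 11 10
f 10 11 12
f 10 12 4
f 11 1 13
f 11 13 12
f 12 13 14
f 12 14 4
f 13 1 15
f 13 15 14
f 14 15 16
f 14 16 4
f 15 1 17
f 15 17 16
f 16 17 18
f 16 18 4
f 17 1 19
f 17 19 18
f 18 19 20
f 18 20 4
f 19 1 21
f 19 21 20
f 20 21 22
f 20 22 4
f 21 1 23
f 21 23 22
f 22 23 24
f 22 24 4
f 23 1 25
f 23 25 24
f 24 25 26
f 24 26 4
f 25 1 27
f 25 27 26
f 26 27 28
f 26 28 4
f 27 1 29
f 27 29 28
f 28 29 30
f 28 30 4
f 29 1 31
f 29 31 30
f 30 31 32
f 30 32 4
f 31 1 2
f 31 2 32
f 32 2 3
f 32 3 4
f 33 70 49
f 70 44 73
f 49 73 38
f 70 73 49
f 33 49 45
f 49 38 50
f 45 50 34
f 49 50 45
f 33 45 54
f 45 34 55
f 54 55 40
f 45 55 54
f 33 54 66
f 54 40 69
f 66 69 43
f 54 69 66
f 33 66 70
f 66 43 74
f 70 74 44
f 66 74 70
f 34 50 61
f 50 38 64
f 61 64 42
f 50 64 61
f 38 73 51
f 73 44 72
f 51 72 37
f 73 72 51
f 44 74 71
f 74 43 67
f 71 67 35
f 74 67 71
f 43 69 68
f 69 40 56
f 68 56 39
f 69 56 68
f 40 55 60
f 55 34 57
f 60 57 41
f 55 57 60
f 36 62 48
f 62 42 63
f 48 63 37
f 62 63 48
f 36 48 46
f 48 37 47
f 46 47 35
f 48 47 46
f 36 46 53
f 46 35 52
f 53 52 39
f 46 52 53
f 36 53 58
f 53 39 59
f 58 59 41
f 53 59 58
f 36 58 62
f 58 41 65
f 62 65 42
f 58 65 62
f 37 63 51
f 63 42 64
f 51 64 38
f 63 64 51
f 35 47 71
f 47 37 72
f 71 72 44
f 47 72 71
f 39 52 68
f 52 35 67
f 68 67 43
f 52 67 68
f 41 59 60
f 59 39 56
f 60 56 40
f 59 56 60
f 42 65 61
f 65 41 57
f 61 57 34
f 65 57 61
f 76 75 79
f 76 79 77
f 77 79 80
f 77 80 78
f 79 75 81
f 79 81 80
f 80 81 82
f 80 82 78
f 81 75 83
f 81 83 82
f 82 83 84
f 82 84 78
f 83 75 85
f 83 85 84
f 84 85 86
f 84 86 78
f 85 75 87
f 85 87 86
f 86 87 88
f 86 88 78
f 87 75 89
f 87 89 88
f 88 89 90
f 88 90 78
f 89 75 91
f 89 91 90
f 90 91 92
f 90 92 78
f 91 75 93
f 91 93 92
f 92 93 94
f 92 94 78
f 93 75 95
f 93 95 94
f 94 95 96
f 94 96 78
f 95 75 97
f 95 97 96
f 96 97 98
f 96 98 78
f 97 75 99
f 97 99 98
f 98 99 100
f 98 100 78
f 99 75 101
f 99 101 100
f 100 101 102
f 100 102 78
f 101 75 103
f 101 103 102
f 102 103 104
f 102 104 78
f 103 75 105
f 103 105 104
f 104 105 106
f 104 106 78
f 105 75 107
f 105 107 106
f 106 107 108
f 106 108 78
f 107 75 76
f 107 76 108
f 108 76 77
f 108 77 78
f 110 109 112
f 110 112 111
f 112 109 113
f 112 113 111
f 113 109 114
f 113 114 111
f 114 109 115
f 114 115 111
f 115 109 116
f 115 116 111
f 116 109 117
f 116 117 111
f 117 109 118
f 117 118 111
f 118 109 119
f 118 119 111
f 119 109 120
f 119 120 111
f 120 109 121
f 120 121 111
f 121 109 122
f 121 122 111
f 122 109 123
f 122 123 111
f 123 109 110
f 123 110 111

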